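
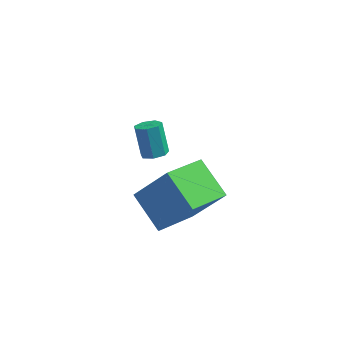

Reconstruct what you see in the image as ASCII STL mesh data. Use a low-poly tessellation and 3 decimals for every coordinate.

solid 
facet normal -0.640 0.597 0.484
outer loop
vertex -1.287 -0.649 3.31
vertex -0.291 1.005 2.589
vertex -2.588 -0.627 1.561
endloop
endfacet
facet normal -0.484 -0.803 0.350
outer loop
vertex -1.409 -1.725 0.671
vertex -1.287 -0.649 3.31
vertex -2.588 -0.627 1.561
endloop
endfacet
facet normal -0.640 0.597 0.484
outer loop
vertex -2.588 -0.627 1.561
vertex -0.291 1.005 2.589
vertex -1.592 1.026 0.84
endloop
endfacet
facet normal -0.597 0.010 -0.802
outer loop
vertex -1.592 1.026 0.84
vertex -1.409 -1.725 0.671
vertex -2.588 -0.627 1.561
endloop
endfacet
facet normal 0.597 -0.010 0.802
outer loop
vertex -1.287 -0.649 3.31
vertex 0.888 -0.093 1.699
vertex -0.291 1.005 2.589
endloop
endfacet
facet normal -0.483 -0.803 0.350
outer loop
vertex -0.108 -1.746 2.42
vertex -1.287 -0.649 3.31
vertex -1.409 -1.725 0.671
endloop
endfacet
facet normal 0.597 -0.010 0.802
outer loop
vertex -0.108 -1.746 2.42
vertex 0.888 -0.093 1.699
vertex -1.287 -0.649 3.31
endloop
endfacet
facet normal 0.483 0.803 -0.350
outer loop
vertex -0.291 1.005 2.589
vertex 0.888 -0.093 1.699
vertex -1.592 1.026 0.84
endloop
endfacet
facet normal -0.597 0.010 -0.802
outer loop
vertex -0.413 -0.071 -0.05
vertex -1.409 -1.725 0.671
vertex -1.592 1.026 0.84
endloop
endfacet
facet normal 0.483 0.803 -0.349
outer loop
vertex -1.592 1.026 0.84
vertex 0.888 -0.093 1.699
vertex -0.413 -0.071 -0.05
endloop
endfacet
facet normal 0.641 -0.597 -0.484
outer loop
vertex -0.413 -0.071 -0.05
vertex -0.108 -1.746 2.42
vertex -1.409 -1.725 0.671
endloop
endfacet
facet normal 0.640 -0.597 -0.484
outer loop
vertex 0.888 -0.093 1.699
vertex -0.108 -1.746 2.42
vertex -0.413 -0.071 -0.05
endloop
endfacet
facet normal 0.272 -0.409 -0.871
outer loop
vertex -2.172 3.402 -0.128
vertex -2.651 3.631 -0.385
vertex -2.114 3.869 -0.329
endloop
endfacet
facet normal 0.955 0.008 0.295
outer loop
vertex -2.172 3.402 -0.128
vertex -2.114 3.869 -0.329
vertex -2.57 4.0 1.143
endloop
endfacet
facet normal 0.955 0.009 0.295
outer loop
vertex -2.57 4.0 1.143
vertex -2.114 3.869 -0.329
vertex -2.512 4.467 0.941
endloop
endfacet
facet normal -0.273 0.410 0.870
outer loop
vertex -2.57 4.0 1.143
vertex -2.512 4.467 0.941
vertex -3.049 4.229 0.885
endloop
endfacet
facet normal 0.273 -0.410 -0.870
outer loop
vertex -2.114 3.869 -0.329
vertex -2.651 3.631 -0.385
vertex -2.46 4.157 -0.573
endloop
endfacet
facet normal 0.685 0.718 -0.124
outer loop
vertex -2.114 3.869 -0.329
vertex -2.46 4.157 -0.573
vertex -2.512 4.467 0.941
endloop
endfacet
facet normal 0.685 0.718 -0.124
outer loop
vertex -2.512 4.467 0.941
vertex -2.46 4.157 -0.573
vertex -2.858 4.755 0.698
endloop
endfacet
facet normal -0.272 0.409 0.871
outer loop
vertex -2.512 4.467 0.941
vertex -2.858 4.755 0.698
vertex -3.049 4.229 0.885
endloop
endfacet
facet normal 0.274 -0.410 -0.870
outer loop
vertex -2.46 4.157 -0.573
vertex -2.651 3.631 -0.385
vertex -2.95 4.048 -0.676
endloop
endfacet
facet normal -0.103 0.887 -0.450
outer loop
vertex -2.46 4.157 -0.573
vertex -2.95 4.048 -0.676
vertex -2.858 4.755 0.698
endloop
endfacet
facet normal -0.101 0.887 -0.450
outer loop
vertex -2.858 4.755 0.698
vertex -2.95 4.048 -0.676
vertex -3.348 4.647 0.595
endloop
endfacet
facet normal -0.273 0.409 0.871
outer loop
vertex -2.858 4.755 0.698
vertex -3.348 4.647 0.595
vertex -3.049 4.229 0.885
endloop
endfacet
facet normal 0.274 -0.411 -0.870
outer loop
vertex -2.95 4.048 -0.676
vertex -2.651 3.631 -0.385
vertex -3.215 3.626 -0.56
endloop
endfacet
facet normal -0.811 0.389 -0.437
outer loop
vertex -2.95 4.048 -0.676
vertex -3.215 3.626 -0.56
vertex -3.348 4.647 0.595
endloop
endfacet
facet normal -0.811 0.388 -0.437
outer loop
vertex -3.348 4.647 0.595
vertex -3.215 3.626 -0.56
vertex -3.613 4.224 0.711
endloop
endfacet
facet normal -0.272 0.409 0.871
outer loop
vertex -3.348 4.647 0.595
vertex -3.613 4.224 0.711
vertex -3.049 4.229 0.885
endloop
endfacet
facet normal 0.274 -0.410 -0.870
outer loop
vertex -3.215 3.626 -0.56
vertex -2.651 3.631 -0.385
vertex -3.055 3.207 -0.312
endloop
endfacet
facet normal -0.910 -0.404 -0.095
outer loop
vertex -3.215 3.626 -0.56
vertex -3.055 3.207 -0.312
vertex -3.613 4.224 0.711
endloop
endfacet
facet normal -0.910 -0.404 -0.095
outer loop
vertex -3.613 4.224 0.711
vertex -3.055 3.207 -0.312
vertex -3.453 3.805 0.959
endloop
endfacet
facet normal -0.272 0.411 0.870
outer loop
vertex -3.613 4.224 0.711
vertex -3.453 3.805 0.959
vertex -3.049 4.229 0.885
endloop
endfacet
facet normal 0.272 -0.409 -0.871
outer loop
vertex -3.055 3.207 -0.312
vertex -2.651 3.631 -0.385
vertex -2.591 3.107 -0.12
endloop
endfacet
facet normal -0.324 -0.891 0.318
outer loop
vertex -3.055 3.207 -0.312
vertex -2.591 3.107 -0.12
vertex -3.453 3.805 0.959
endloop
endfacet
facet normal -0.322 -0.891 0.319
outer loop
vertex -3.453 3.805 0.959
vertex -2.591 3.107 -0.12
vertex -2.989 3.706 1.151
endloop
endfacet
facet normal -0.272 0.411 0.870
outer loop
vertex -3.453 3.805 0.959
vertex -2.989 3.706 1.151
vertex -3.049 4.229 0.885
endloop
endfacet
facet normal 0.272 -0.409 -0.871
outer loop
vertex -2.591 3.107 -0.12
vertex -2.651 3.631 -0.385
vertex -2.172 3.402 -0.128
endloop
endfacet
facet normal 0.507 -0.707 0.492
outer loop
vertex -2.591 3.107 -0.12
vertex -2.172 3.402 -0.128
vertex -2.989 3.706 1.151
endloop
endfacet
facet normal 0.506 -0.708 0.492
outer loop
vertex -2.989 3.706 1.151
vertex -2.172 3.402 -0.128
vertex -2.57 4.0 1.143
endloop
endfacet
facet normal -0.272 0.411 0.870
outer loop
vertex -2.989 3.706 1.151
vertex -2.57 4.0 1.143
vertex -3.049 4.229 0.885
endloop
endfacet

endsolid


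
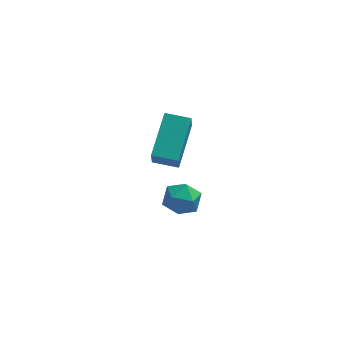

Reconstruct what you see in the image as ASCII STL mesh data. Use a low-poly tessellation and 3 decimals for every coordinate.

solid 
facet normal -0.463 0.880 0.105
outer loop
vertex -3.776 0.39 1.225
vertex -3.89 0.245 1.937
vertex -3.277 0.593 1.726
endloop
endfacet
facet normal 0.034 0.914 -0.404
outer loop
vertex -3.776 0.39 1.225
vertex -3.277 0.593 1.726
vertex -3.059 0.302 1.086
endloop
endfacet
facet normal -0.122 0.424 -0.898
outer loop
vertex -3.776 0.39 1.225
vertex -3.059 0.302 1.086
vertex -3.538 -0.226 0.902
endloop
endfacet
facet normal -0.716 0.087 -0.693
outer loop
vertex -3.776 0.39 1.225
vertex -3.538 -0.226 0.902
vertex -4.051 -0.261 1.428
endloop
endfacet
facet normal -0.927 0.369 -0.073
outer loop
vertex -3.776 0.39 1.225
vertex -4.051 -0.261 1.428
vertex -3.89 0.245 1.937
endloop
endfacet
facet normal 0.662 0.741 -0.111
outer loop
vertex -3.059 0.302 1.086
vertex -3.277 0.593 1.726
vertex -2.729 0.101 1.712
endloop
endfacet
facet normal -0.143 0.685 0.715
outer loop
vertex -3.277 0.593 1.726
vertex -3.89 0.245 1.937
vertex -3.242 0.066 2.238
endloop
endfacet
facet normal -0.894 -0.143 0.425
outer loop
vertex -3.89 0.245 1.937
vertex -4.051 -0.261 1.428
vertex -3.721 -0.462 2.054
endloop
endfacet
facet normal -0.553 -0.599 -0.579
outer loop
vertex -4.051 -0.261 1.428
vertex -3.538 -0.226 0.902
vertex -3.503 -0.753 1.414
endloop
endfacet
facet normal 0.409 -0.053 -0.911
outer loop
vertex -3.538 -0.226 0.902
vertex -3.059 0.302 1.086
vertex -2.89 -0.405 1.203
endloop
endfacet
facet normal 0.716 -0.087 0.693
outer loop
vertex -3.004 -0.55 1.915
vertex -2.729 0.101 1.712
vertex -3.242 0.066 2.238
endloop
endfacet
facet normal 0.122 -0.424 0.898
outer loop
vertex -3.004 -0.55 1.915
vertex -3.242 0.066 2.238
vertex -3.721 -0.462 2.054
endloop
endfacet
facet normal -0.034 -0.914 0.404
outer loop
vertex -3.004 -0.55 1.915
vertex -3.721 -0.462 2.054
vertex -3.503 -0.753 1.414
endloop
endfacet
facet normal 0.463 -0.880 -0.105
outer loop
vertex -3.004 -0.55 1.915
vertex -3.503 -0.753 1.414
vertex -2.89 -0.405 1.203
endloop
endfacet
facet normal 0.927 -0.369 0.073
outer loop
vertex -3.004 -0.55 1.915
vertex -2.89 -0.405 1.203
vertex -2.729 0.101 1.712
endloop
endfacet
facet normal 0.553 0.599 0.579
outer loop
vertex -3.242 0.066 2.238
vertex -2.729 0.101 1.712
vertex -3.277 0.593 1.726
endloop
endfacet
facet normal -0.409 0.053 0.911
outer loop
vertex -3.721 -0.462 2.054
vertex -3.242 0.066 2.238
vertex -3.89 0.245 1.937
endloop
endfacet
facet normal -0.662 -0.741 0.111
outer loop
vertex -3.503 -0.753 1.414
vertex -3.721 -0.462 2.054
vertex -4.051 -0.261 1.428
endloop
endfacet
facet normal 0.143 -0.685 -0.715
outer loop
vertex -2.89 -0.405 1.203
vertex -3.503 -0.753 1.414
vertex -3.538 -0.226 0.902
endloop
endfacet
facet normal 0.894 0.143 -0.425
outer loop
vertex -2.729 0.101 1.712
vertex -2.89 -0.405 1.203
vertex -3.059 0.302 1.086
endloop
endfacet
facet normal -0.973 0.206 0.103
outer loop
vertex -4.519 2.969 0.955
vertex -4.077 4.595 1.876
vertex -4.507 3.469 0.066
endloop
endfacet
facet normal -0.230 -0.847 -0.479
outer loop
vertex -3.543 3.265 -0.036
vertex -4.519 2.969 0.955
vertex -4.507 3.469 0.066
endloop
endfacet
facet normal -0.973 0.206 0.103
outer loop
vertex -4.507 3.469 0.066
vertex -4.077 4.595 1.876
vertex -4.065 5.095 0.987
endloop
endfacet
facet normal 0.012 0.490 -0.871
outer loop
vertex -4.065 5.095 0.987
vertex -3.543 3.265 -0.036
vertex -4.507 3.469 0.066
endloop
endfacet
facet normal -0.012 -0.490 0.871
outer loop
vertex -4.519 2.969 0.955
vertex -3.113 4.391 1.774
vertex -4.077 4.595 1.876
endloop
endfacet
facet normal -0.230 -0.847 -0.479
outer loop
vertex -3.555 2.765 0.853
vertex -4.519 2.969 0.955
vertex -3.543 3.265 -0.036
endloop
endfacet
facet normal -0.012 -0.490 0.871
outer loop
vertex -3.555 2.765 0.853
vertex -3.113 4.391 1.774
vertex -4.519 2.969 0.955
endloop
endfacet
facet normal 0.230 0.847 0.479
outer loop
vertex -4.077 4.595 1.876
vertex -3.113 4.391 1.774
vertex -4.065 5.095 0.987
endloop
endfacet
facet normal 0.012 0.490 -0.871
outer loop
vertex -3.101 4.891 0.885
vertex -3.543 3.265 -0.036
vertex -4.065 5.095 0.987
endloop
endfacet
facet normal 0.230 0.847 0.479
outer loop
vertex -4.065 5.095 0.987
vertex -3.113 4.391 1.774
vertex -3.101 4.891 0.885
endloop
endfacet
facet normal 0.973 -0.206 -0.103
outer loop
vertex -3.101 4.891 0.885
vertex -3.555 2.765 0.853
vertex -3.543 3.265 -0.036
endloop
endfacet
facet normal 0.973 -0.206 -0.103
outer loop
vertex -3.113 4.391 1.774
vertex -3.555 2.765 0.853
vertex -3.101 4.891 0.885
endloop
endfacet

endsolid


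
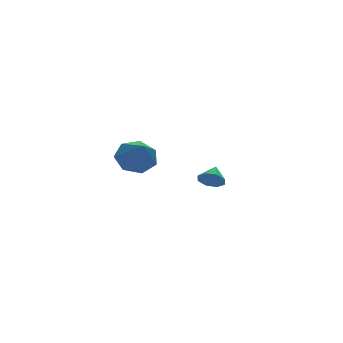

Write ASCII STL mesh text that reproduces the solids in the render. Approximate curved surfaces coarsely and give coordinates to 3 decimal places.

solid 
facet normal 0.183 0.730 -0.659
outer loop
vertex -1.763 -0.702 2.544
vertex -2.754 -0.67 2.304
vertex -2.256 -0.145 3.024
endloop
endfacet
facet normal 0.639 -0.092 0.764
outer loop
vertex -1.763 -0.702 2.544
vertex -2.256 -0.145 3.024
vertex -3.086 -1.99 3.496
endloop
endfacet
facet normal 0.184 0.729 -0.659
outer loop
vertex -2.256 -0.145 3.024
vertex -2.754 -0.67 2.304
vertex -3.124 0.017 2.961
endloop
endfacet
facet normal -0.022 0.257 0.966
outer loop
vertex -2.256 -0.145 3.024
vertex -3.124 0.017 2.961
vertex -3.086 -1.99 3.496
endloop
endfacet
facet normal 0.184 0.729 -0.659
outer loop
vertex -3.124 0.017 2.961
vertex -2.754 -0.67 2.304
vertex -3.713 -0.338 2.403
endloop
endfacet
facet normal -0.729 0.163 0.665
outer loop
vertex -3.124 0.017 2.961
vertex -3.713 -0.338 2.403
vertex -3.086 -1.99 3.496
endloop
endfacet
facet normal 0.184 0.729 -0.659
outer loop
vertex -3.713 -0.338 2.403
vertex -2.754 -0.67 2.304
vertex -3.579 -0.943 1.771
endloop
endfacet
facet normal -0.949 -0.302 0.088
outer loop
vertex -3.713 -0.338 2.403
vertex -3.579 -0.943 1.771
vertex -3.086 -1.99 3.496
endloop
endfacet
facet normal 0.184 0.730 -0.659
outer loop
vertex -3.579 -0.943 1.771
vertex -2.754 -0.67 2.304
vertex -2.824 -1.342 1.54
endloop
endfacet
facet normal -0.518 -0.789 -0.331
outer loop
vertex -3.579 -0.943 1.771
vertex -2.824 -1.342 1.54
vertex -3.086 -1.99 3.496
endloop
endfacet
facet normal 0.184 0.730 -0.659
outer loop
vertex -2.824 -1.342 1.54
vertex -2.754 -0.67 2.304
vertex -2.015 -1.235 1.884
endloop
endfacet
facet normal 0.240 -0.931 -0.276
outer loop
vertex -2.824 -1.342 1.54
vertex -2.015 -1.235 1.884
vertex -3.086 -1.99 3.496
endloop
endfacet
facet normal 0.183 0.729 -0.659
outer loop
vertex -2.015 -1.235 1.884
vertex -2.754 -0.67 2.304
vertex -1.763 -0.702 2.544
endloop
endfacet
facet normal 0.756 -0.620 0.212
outer loop
vertex -2.015 -1.235 1.884
vertex -1.763 -0.702 2.544
vertex -3.086 -1.99 3.496
endloop
endfacet
facet normal -0.602 -0.590 -0.538
outer loop
vertex 3.904 3.223 -2.426
vertex 3.491 3.097 -1.825
vertex 3.484 3.599 -2.368
endloop
endfacet
facet normal 0.575 0.706 -0.412
outer loop
vertex 3.904 3.223 -2.426
vertex 3.484 3.599 -2.368
vertex 4.129 3.723 -1.255
endloop
endfacet
facet normal -0.601 -0.590 -0.538
outer loop
vertex 3.484 3.599 -2.368
vertex 3.491 3.097 -1.825
vertex 3.068 3.681 -1.993
endloop
endfacet
facet normal 0.063 0.987 -0.146
outer loop
vertex 3.484 3.599 -2.368
vertex 3.068 3.681 -1.993
vertex 4.129 3.723 -1.255
endloop
endfacet
facet normal -0.602 -0.591 -0.537
outer loop
vertex 3.068 3.681 -1.993
vertex 3.491 3.097 -1.825
vertex 2.9 3.42 -1.518
endloop
endfacet
facet normal -0.297 0.877 0.377
outer loop
vertex 3.068 3.681 -1.993
vertex 2.9 3.42 -1.518
vertex 4.129 3.723 -1.255
endloop
endfacet
facet normal -0.602 -0.591 -0.537
outer loop
vertex 2.9 3.42 -1.518
vertex 3.491 3.097 -1.825
vertex 3.078 2.971 -1.224
endloop
endfacet
facet normal -0.290 0.441 0.849
outer loop
vertex 2.9 3.42 -1.518
vertex 3.078 2.971 -1.224
vertex 4.129 3.723 -1.255
endloop
endfacet
facet normal -0.602 -0.591 -0.537
outer loop
vertex 3.078 2.971 -1.224
vertex 3.491 3.097 -1.825
vertex 3.498 2.595 -1.281
endloop
endfacet
facet normal 0.076 -0.066 0.995
outer loop
vertex 3.078 2.971 -1.224
vertex 3.498 2.595 -1.281
vertex 4.129 3.723 -1.255
endloop
endfacet
facet normal -0.602 -0.591 -0.537
outer loop
vertex 3.498 2.595 -1.281
vertex 3.491 3.097 -1.825
vertex 3.914 2.513 -1.657
endloop
endfacet
facet normal 0.590 -0.347 0.729
outer loop
vertex 3.498 2.595 -1.281
vertex 3.914 2.513 -1.657
vertex 4.129 3.723 -1.255
endloop
endfacet
facet normal -0.601 -0.590 -0.538
outer loop
vertex 3.914 2.513 -1.657
vertex 3.491 3.097 -1.825
vertex 4.082 2.774 -2.131
endloop
endfacet
facet normal 0.949 -0.237 0.206
outer loop
vertex 3.914 2.513 -1.657
vertex 4.082 2.774 -2.131
vertex 4.129 3.723 -1.255
endloop
endfacet
facet normal -0.601 -0.591 -0.537
outer loop
vertex 4.082 2.774 -2.131
vertex 3.491 3.097 -1.825
vertex 3.904 3.223 -2.426
endloop
endfacet
facet normal 0.943 0.199 -0.266
outer loop
vertex 4.082 2.774 -2.131
vertex 3.904 3.223 -2.426
vertex 4.129 3.723 -1.255
endloop
endfacet

endsolid


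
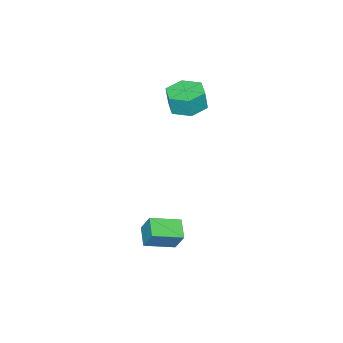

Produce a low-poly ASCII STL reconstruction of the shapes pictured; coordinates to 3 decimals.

solid 
facet normal -0.661 -0.635 0.400
outer loop
vertex 1.719 -2.105 -1.693
vertex 0.5 -1.118 -2.138
vertex 1.633 -2.699 -2.779
endloop
endfacet
facet normal 0.747 -0.606 0.272
outer loop
vertex 2.4 -1.962 -3.242
vertex 1.719 -2.105 -1.693
vertex 1.633 -2.699 -2.779
endloop
endfacet
facet normal -0.661 -0.635 0.400
outer loop
vertex 1.633 -2.699 -2.779
vertex 0.5 -1.118 -2.138
vertex 0.415 -1.712 -3.223
endloop
endfacet
facet normal -0.069 -0.479 -0.875
outer loop
vertex 0.415 -1.712 -3.223
vertex 2.4 -1.962 -3.242
vertex 1.633 -2.699 -2.779
endloop
endfacet
facet normal 0.068 0.479 0.875
outer loop
vertex 1.719 -2.105 -1.693
vertex 1.267 -0.381 -2.601
vertex 0.5 -1.118 -2.138
endloop
endfacet
facet normal 0.748 -0.605 0.273
outer loop
vertex 2.485 -1.368 -2.157
vertex 1.719 -2.105 -1.693
vertex 2.4 -1.962 -3.242
endloop
endfacet
facet normal 0.069 0.479 0.875
outer loop
vertex 2.485 -1.368 -2.157
vertex 1.267 -0.381 -2.601
vertex 1.719 -2.105 -1.693
endloop
endfacet
facet normal -0.747 0.606 -0.273
outer loop
vertex 0.5 -1.118 -2.138
vertex 1.267 -0.381 -2.601
vertex 0.415 -1.712 -3.223
endloop
endfacet
facet normal -0.069 -0.479 -0.875
outer loop
vertex 1.181 -0.975 -3.687
vertex 2.4 -1.962 -3.242
vertex 0.415 -1.712 -3.223
endloop
endfacet
facet normal -0.748 0.606 -0.272
outer loop
vertex 0.415 -1.712 -3.223
vertex 1.267 -0.381 -2.601
vertex 1.181 -0.975 -3.687
endloop
endfacet
facet normal 0.661 0.636 -0.400
outer loop
vertex 1.181 -0.975 -3.687
vertex 2.485 -1.368 -2.157
vertex 2.4 -1.962 -3.242
endloop
endfacet
facet normal 0.661 0.635 -0.400
outer loop
vertex 1.267 -0.381 -2.601
vertex 2.485 -1.368 -2.157
vertex 1.181 -0.975 -3.687
endloop
endfacet
facet normal -0.135 0.050 -0.990
outer loop
vertex -2.086 -3.638 2.994
vertex -3.077 -3.401 3.141
vertex -2.373 -2.653 3.083
endloop
endfacet
facet normal 0.951 0.287 -0.115
outer loop
vertex -2.086 -3.638 2.994
vertex -2.373 -2.653 3.083
vertex -1.931 -3.695 4.132
endloop
endfacet
facet normal 0.951 0.287 -0.115
outer loop
vertex -1.931 -3.695 4.132
vertex -2.373 -2.653 3.083
vertex -2.218 -2.71 4.221
endloop
endfacet
facet normal 0.135 -0.050 0.990
outer loop
vertex -1.931 -3.695 4.132
vertex -2.218 -2.71 4.221
vertex -2.923 -3.459 4.279
endloop
endfacet
facet normal -0.134 0.049 -0.990
outer loop
vertex -2.373 -2.653 3.083
vertex -3.077 -3.401 3.141
vertex -3.364 -2.416 3.229
endloop
endfacet
facet normal 0.235 0.972 0.017
outer loop
vertex -2.373 -2.653 3.083
vertex -3.364 -2.416 3.229
vertex -2.218 -2.71 4.221
endloop
endfacet
facet normal 0.235 0.972 0.017
outer loop
vertex -2.218 -2.71 4.221
vertex -3.364 -2.416 3.229
vertex -3.21 -2.473 4.367
endloop
endfacet
facet normal 0.134 -0.049 0.990
outer loop
vertex -2.218 -2.71 4.221
vertex -3.21 -2.473 4.367
vertex -2.923 -3.459 4.279
endloop
endfacet
facet normal -0.135 0.049 -0.990
outer loop
vertex -3.364 -2.416 3.229
vertex -3.077 -3.401 3.141
vertex -4.069 -3.165 3.288
endloop
endfacet
facet normal -0.717 0.685 0.131
outer loop
vertex -3.364 -2.416 3.229
vertex -4.069 -3.165 3.288
vertex -3.21 -2.473 4.367
endloop
endfacet
facet normal -0.717 0.684 0.132
outer loop
vertex -3.21 -2.473 4.367
vertex -4.069 -3.165 3.288
vertex -3.914 -3.222 4.426
endloop
endfacet
facet normal 0.135 -0.049 0.990
outer loop
vertex -3.21 -2.473 4.367
vertex -3.914 -3.222 4.426
vertex -2.923 -3.459 4.279
endloop
endfacet
facet normal -0.135 0.050 -0.990
outer loop
vertex -4.069 -3.165 3.288
vertex -3.077 -3.401 3.141
vertex -3.782 -4.15 3.199
endloop
endfacet
facet normal -0.951 -0.287 0.115
outer loop
vertex -4.069 -3.165 3.288
vertex -3.782 -4.15 3.199
vertex -3.914 -3.222 4.426
endloop
endfacet
facet normal -0.951 -0.287 0.115
outer loop
vertex -3.914 -3.222 4.426
vertex -3.782 -4.15 3.199
vertex -3.627 -4.207 4.337
endloop
endfacet
facet normal 0.135 -0.050 0.990
outer loop
vertex -3.914 -3.222 4.426
vertex -3.627 -4.207 4.337
vertex -2.923 -3.459 4.279
endloop
endfacet
facet normal -0.134 0.049 -0.990
outer loop
vertex -3.782 -4.15 3.199
vertex -3.077 -3.401 3.141
vertex -2.79 -4.387 3.053
endloop
endfacet
facet normal -0.235 -0.972 -0.017
outer loop
vertex -3.782 -4.15 3.199
vertex -2.79 -4.387 3.053
vertex -3.627 -4.207 4.337
endloop
endfacet
facet normal -0.235 -0.972 -0.017
outer loop
vertex -3.627 -4.207 4.337
vertex -2.79 -4.387 3.053
vertex -2.636 -4.444 4.191
endloop
endfacet
facet normal 0.134 -0.049 0.990
outer loop
vertex -3.627 -4.207 4.337
vertex -2.636 -4.444 4.191
vertex -2.923 -3.459 4.279
endloop
endfacet
facet normal -0.135 0.049 -0.990
outer loop
vertex -2.79 -4.387 3.053
vertex -3.077 -3.401 3.141
vertex -2.086 -3.638 2.994
endloop
endfacet
facet normal 0.717 -0.684 -0.131
outer loop
vertex -2.79 -4.387 3.053
vertex -2.086 -3.638 2.994
vertex -2.636 -4.444 4.191
endloop
endfacet
facet normal 0.717 -0.685 -0.132
outer loop
vertex -2.636 -4.444 4.191
vertex -2.086 -3.638 2.994
vertex -1.931 -3.695 4.132
endloop
endfacet
facet normal 0.135 -0.049 0.990
outer loop
vertex -2.636 -4.444 4.191
vertex -1.931 -3.695 4.132
vertex -2.923 -3.459 4.279
endloop
endfacet

endsolid


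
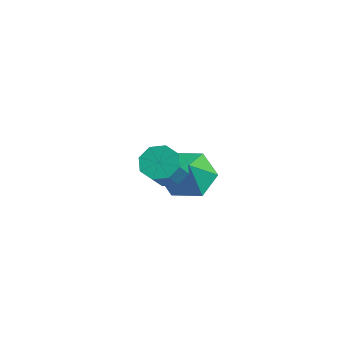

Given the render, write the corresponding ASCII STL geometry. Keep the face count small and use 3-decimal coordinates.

solid 
facet normal -0.559 0.299 -0.773
outer loop
vertex -2.73 0.272 -5.209
vertex -3.633 0.193 -4.586
vertex -3.073 1.139 -4.625
endloop
endfacet
facet normal 0.946 0.312 0.092
outer loop
vertex -2.73 0.272 -5.209
vertex -3.073 1.139 -4.625
vertex -2.727 -0.293 -3.334
endloop
endfacet
facet normal -0.560 0.299 -0.773
outer loop
vertex -3.073 1.139 -4.625
vertex -3.633 0.193 -4.586
vertex -3.976 1.059 -4.002
endloop
endfacet
facet normal 0.382 0.668 0.639
outer loop
vertex -3.073 1.139 -4.625
vertex -3.976 1.059 -4.002
vertex -2.727 -0.293 -3.334
endloop
endfacet
facet normal -0.560 0.299 -0.773
outer loop
vertex -3.976 1.059 -4.002
vertex -3.633 0.193 -4.586
vertex -4.536 0.113 -3.963
endloop
endfacet
facet normal -0.280 0.205 0.938
outer loop
vertex -3.976 1.059 -4.002
vertex -4.536 0.113 -3.963
vertex -2.727 -0.293 -3.334
endloop
endfacet
facet normal -0.560 0.299 -0.773
outer loop
vertex -4.536 0.113 -3.963
vertex -3.633 0.193 -4.586
vertex -4.193 -0.753 -4.547
endloop
endfacet
facet normal -0.378 -0.616 0.691
outer loop
vertex -4.536 0.113 -3.963
vertex -4.193 -0.753 -4.547
vertex -2.727 -0.293 -3.334
endloop
endfacet
facet normal -0.559 0.299 -0.773
outer loop
vertex -4.193 -0.753 -4.547
vertex -3.633 0.193 -4.586
vertex -3.29 -0.674 -5.17
endloop
endfacet
facet normal 0.185 -0.972 0.145
outer loop
vertex -4.193 -0.753 -4.547
vertex -3.29 -0.674 -5.17
vertex -2.727 -0.293 -3.334
endloop
endfacet
facet normal -0.559 0.299 -0.773
outer loop
vertex -3.29 -0.674 -5.17
vertex -3.633 0.193 -4.586
vertex -2.73 0.272 -5.209
endloop
endfacet
facet normal 0.847 -0.508 -0.154
outer loop
vertex -3.29 -0.674 -5.17
vertex -2.73 0.272 -5.209
vertex -2.727 -0.293 -3.334
endloop
endfacet
facet normal -0.440 0.528 -0.726
outer loop
vertex 0.454 -2.241 -1.01
vertex -0.112 -2.668 -0.977
vertex 0.081 -2.065 -0.656
endloop
endfacet
facet normal 0.579 0.785 0.219
outer loop
vertex 0.454 -2.241 -1.01
vertex 0.081 -2.065 -0.656
vertex 1.058 -2.964 -0.015
endloop
endfacet
facet normal 0.579 0.785 0.219
outer loop
vertex 1.058 -2.964 -0.015
vertex 0.081 -2.065 -0.656
vertex 0.685 -2.788 0.339
endloop
endfacet
facet normal 0.440 -0.528 0.726
outer loop
vertex 1.058 -2.964 -0.015
vertex 0.685 -2.788 0.339
vertex 0.492 -3.392 0.017
endloop
endfacet
facet normal -0.441 0.528 -0.726
outer loop
vertex 0.081 -2.065 -0.656
vertex -0.112 -2.668 -0.977
vertex -0.405 -2.243 -0.49
endloop
endfacet
facet normal -0.077 0.784 0.616
outer loop
vertex 0.081 -2.065 -0.656
vertex -0.405 -2.243 -0.49
vertex 0.685 -2.788 0.339
endloop
endfacet
facet normal -0.077 0.783 0.617
outer loop
vertex 0.685 -2.788 0.339
vertex -0.405 -2.243 -0.49
vertex 0.199 -2.966 0.504
endloop
endfacet
facet normal 0.440 -0.528 0.726
outer loop
vertex 0.685 -2.788 0.339
vertex 0.199 -2.966 0.504
vertex 0.492 -3.392 0.017
endloop
endfacet
facet normal -0.441 0.528 -0.726
outer loop
vertex -0.405 -2.243 -0.49
vertex -0.112 -2.668 -0.977
vertex -0.719 -2.67 -0.61
endloop
endfacet
facet normal -0.687 0.322 0.652
outer loop
vertex -0.405 -2.243 -0.49
vertex -0.719 -2.67 -0.61
vertex 0.199 -2.966 0.504
endloop
endfacet
facet normal -0.686 0.324 0.651
outer loop
vertex 0.199 -2.966 0.504
vertex -0.719 -2.67 -0.61
vertex -0.116 -3.393 0.385
endloop
endfacet
facet normal 0.441 -0.527 0.726
outer loop
vertex 0.199 -2.966 0.504
vertex -0.116 -3.393 0.385
vertex 0.492 -3.392 0.017
endloop
endfacet
facet normal -0.441 0.528 -0.726
outer loop
vertex -0.719 -2.67 -0.61
vertex -0.112 -2.668 -0.977
vertex -0.678 -3.096 -0.945
endloop
endfacet
facet normal -0.895 -0.326 0.305
outer loop
vertex -0.719 -2.67 -0.61
vertex -0.678 -3.096 -0.945
vertex -0.116 -3.393 0.385
endloop
endfacet
facet normal -0.894 -0.328 0.305
outer loop
vertex -0.116 -3.393 0.385
vertex -0.678 -3.096 -0.945
vertex -0.074 -3.819 0.05
endloop
endfacet
facet normal 0.440 -0.528 0.726
outer loop
vertex -0.116 -3.393 0.385
vertex -0.074 -3.819 0.05
vertex 0.492 -3.392 0.017
endloop
endfacet
facet normal -0.440 0.528 -0.726
outer loop
vertex -0.678 -3.096 -0.945
vertex -0.112 -2.668 -0.977
vertex -0.305 -3.272 -1.299
endloop
endfacet
facet normal -0.579 -0.785 -0.219
outer loop
vertex -0.678 -3.096 -0.945
vertex -0.305 -3.272 -1.299
vertex -0.074 -3.819 0.05
endloop
endfacet
facet normal -0.579 -0.785 -0.219
outer loop
vertex -0.074 -3.819 0.05
vertex -0.305 -3.272 -1.299
vertex 0.299 -3.995 -0.304
endloop
endfacet
facet normal 0.440 -0.528 0.726
outer loop
vertex -0.074 -3.819 0.05
vertex 0.299 -3.995 -0.304
vertex 0.492 -3.392 0.017
endloop
endfacet
facet normal -0.440 0.528 -0.726
outer loop
vertex -0.305 -3.272 -1.299
vertex -0.112 -2.668 -0.977
vertex 0.181 -3.094 -1.464
endloop
endfacet
facet normal 0.078 -0.784 -0.616
outer loop
vertex -0.305 -3.272 -1.299
vertex 0.181 -3.094 -1.464
vertex 0.299 -3.995 -0.304
endloop
endfacet
facet normal 0.076 -0.784 -0.616
outer loop
vertex 0.299 -3.995 -0.304
vertex 0.181 -3.094 -1.464
vertex 0.785 -3.817 -0.47
endloop
endfacet
facet normal 0.441 -0.528 0.726
outer loop
vertex 0.299 -3.995 -0.304
vertex 0.785 -3.817 -0.47
vertex 0.492 -3.392 0.017
endloop
endfacet
facet normal -0.441 0.527 -0.726
outer loop
vertex 0.181 -3.094 -1.464
vertex -0.112 -2.668 -0.977
vertex 0.496 -2.667 -1.345
endloop
endfacet
facet normal 0.685 -0.324 -0.652
outer loop
vertex 0.181 -3.094 -1.464
vertex 0.496 -2.667 -1.345
vertex 0.785 -3.817 -0.47
endloop
endfacet
facet normal 0.687 -0.322 -0.651
outer loop
vertex 0.785 -3.817 -0.47
vertex 0.496 -2.667 -1.345
vertex 1.099 -3.39 -0.35
endloop
endfacet
facet normal 0.441 -0.528 0.726
outer loop
vertex 0.785 -3.817 -0.47
vertex 1.099 -3.39 -0.35
vertex 0.492 -3.392 0.017
endloop
endfacet
facet normal -0.440 0.528 -0.726
outer loop
vertex 0.496 -2.667 -1.345
vertex -0.112 -2.668 -0.977
vertex 0.454 -2.241 -1.01
endloop
endfacet
facet normal 0.895 0.327 -0.304
outer loop
vertex 0.496 -2.667 -1.345
vertex 0.454 -2.241 -1.01
vertex 1.099 -3.39 -0.35
endloop
endfacet
facet normal 0.894 0.326 -0.306
outer loop
vertex 1.099 -3.39 -0.35
vertex 0.454 -2.241 -1.01
vertex 1.058 -2.964 -0.015
endloop
endfacet
facet normal 0.441 -0.528 0.726
outer loop
vertex 1.099 -3.39 -0.35
vertex 1.058 -2.964 -0.015
vertex 0.492 -3.392 0.017
endloop
endfacet

endsolid


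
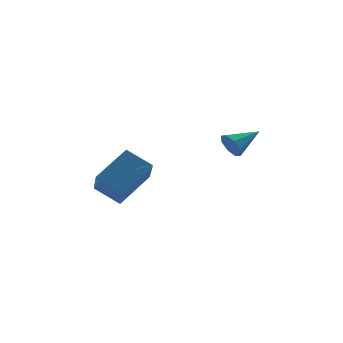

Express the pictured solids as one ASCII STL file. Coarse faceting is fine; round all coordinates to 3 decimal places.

solid 
facet normal -0.870 -0.324 -0.372
outer loop
vertex 3.66 -2.897 -2.443
vertex 3.32 -2.52 -1.976
vertex 3.552 -2.409 -2.616
endloop
endfacet
facet normal 0.747 -0.069 -0.661
outer loop
vertex 3.66 -2.897 -2.443
vertex 3.552 -2.409 -2.616
vertex 4.66 -2.02 -1.404
endloop
endfacet
facet normal -0.870 -0.324 -0.372
outer loop
vertex 3.552 -2.409 -2.616
vertex 3.32 -2.52 -1.976
vertex 3.308 -1.987 -2.413
endloop
endfacet
facet normal 0.491 0.592 -0.639
outer loop
vertex 3.552 -2.409 -2.616
vertex 3.308 -1.987 -2.413
vertex 4.66 -2.02 -1.404
endloop
endfacet
facet normal -0.870 -0.324 -0.372
outer loop
vertex 3.308 -1.987 -2.413
vertex 3.32 -2.52 -1.976
vertex 3.071 -1.877 -1.954
endloop
endfacet
facet normal 0.143 0.977 -0.160
outer loop
vertex 3.308 -1.987 -2.413
vertex 3.071 -1.877 -1.954
vertex 4.66 -2.02 -1.404
endloop
endfacet
facet normal -0.870 -0.324 -0.372
outer loop
vertex 3.071 -1.877 -1.954
vertex 3.32 -2.52 -1.976
vertex 2.98 -2.144 -1.508
endloop
endfacet
facet normal -0.094 0.863 0.497
outer loop
vertex 3.071 -1.877 -1.954
vertex 2.98 -2.144 -1.508
vertex 4.66 -2.02 -1.404
endloop
endfacet
facet normal -0.870 -0.326 -0.370
outer loop
vertex 2.98 -2.144 -1.508
vertex 3.32 -2.52 -1.976
vertex 3.089 -2.631 -1.335
endloop
endfacet
facet normal -0.082 0.317 0.945
outer loop
vertex 2.98 -2.144 -1.508
vertex 3.089 -2.631 -1.335
vertex 4.66 -2.02 -1.404
endloop
endfacet
facet normal -0.870 -0.325 -0.370
outer loop
vertex 3.089 -2.631 -1.335
vertex 3.32 -2.52 -1.976
vertex 3.333 -3.053 -1.538
endloop
endfacet
facet normal 0.174 -0.343 0.923
outer loop
vertex 3.089 -2.631 -1.335
vertex 3.333 -3.053 -1.538
vertex 4.66 -2.02 -1.404
endloop
endfacet
facet normal -0.870 -0.325 -0.370
outer loop
vertex 3.333 -3.053 -1.538
vertex 3.32 -2.52 -1.976
vertex 3.569 -3.163 -1.997
endloop
endfacet
facet normal 0.522 -0.729 0.443
outer loop
vertex 3.333 -3.053 -1.538
vertex 3.569 -3.163 -1.997
vertex 4.66 -2.02 -1.404
endloop
endfacet
facet normal -0.870 -0.325 -0.371
outer loop
vertex 3.569 -3.163 -1.997
vertex 3.32 -2.52 -1.976
vertex 3.66 -2.897 -2.443
endloop
endfacet
facet normal 0.760 -0.615 -0.212
outer loop
vertex 3.569 -3.163 -1.997
vertex 3.66 -2.897 -2.443
vertex 4.66 -2.02 -1.404
endloop
endfacet
facet normal -0.710 0.480 0.516
outer loop
vertex -2.381 -2.606 -3.353
vertex -0.965 -1.774 -2.178
vertex -2.256 -1.15 -4.535
endloop
endfacet
facet normal -0.701 -0.412 -0.582
outer loop
vertex -1.255 -1.826 -5.262
vertex -2.381 -2.606 -3.353
vertex -2.256 -1.15 -4.535
endloop
endfacet
facet normal -0.710 0.479 0.516
outer loop
vertex -2.256 -1.15 -4.535
vertex -0.965 -1.774 -2.178
vertex -0.84 -0.318 -3.359
endloop
endfacet
facet normal 0.067 0.775 -0.629
outer loop
vertex -0.84 -0.318 -3.359
vertex -1.255 -1.826 -5.262
vertex -2.256 -1.15 -4.535
endloop
endfacet
facet normal -0.067 -0.775 0.629
outer loop
vertex -2.381 -2.606 -3.353
vertex 0.036 -2.45 -2.905
vertex -0.965 -1.774 -2.178
endloop
endfacet
facet normal -0.701 -0.412 -0.582
outer loop
vertex -1.38 -3.282 -4.081
vertex -2.381 -2.606 -3.353
vertex -1.255 -1.826 -5.262
endloop
endfacet
facet normal -0.066 -0.775 0.628
outer loop
vertex -1.38 -3.282 -4.081
vertex 0.036 -2.45 -2.905
vertex -2.381 -2.606 -3.353
endloop
endfacet
facet normal 0.701 0.412 0.582
outer loop
vertex -0.965 -1.774 -2.178
vertex 0.036 -2.45 -2.905
vertex -0.84 -0.318 -3.359
endloop
endfacet
facet normal 0.066 0.775 -0.629
outer loop
vertex 0.161 -0.994 -4.087
vertex -1.255 -1.826 -5.262
vertex -0.84 -0.318 -3.359
endloop
endfacet
facet normal 0.701 0.412 0.582
outer loop
vertex -0.84 -0.318 -3.359
vertex 0.036 -2.45 -2.905
vertex 0.161 -0.994 -4.087
endloop
endfacet
facet normal 0.710 -0.479 -0.516
outer loop
vertex 0.161 -0.994 -4.087
vertex -1.38 -3.282 -4.081
vertex -1.255 -1.826 -5.262
endloop
endfacet
facet normal 0.710 -0.480 -0.516
outer loop
vertex 0.036 -2.45 -2.905
vertex -1.38 -3.282 -4.081
vertex 0.161 -0.994 -4.087
endloop
endfacet

endsolid


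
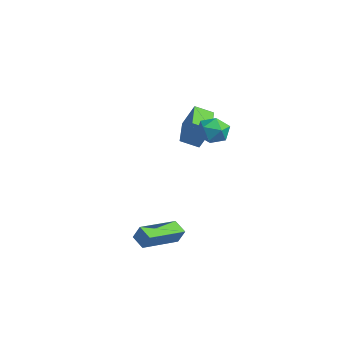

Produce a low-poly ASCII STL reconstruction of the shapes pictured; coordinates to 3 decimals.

solid 
facet normal 0.152 0.930 -0.336
outer loop
vertex 1.568 3.603 2.097
vertex 0.708 3.78 2.197
vertex 1.27 3.928 2.862
endloop
endfacet
facet normal 0.733 0.681 -0.004
outer loop
vertex 1.568 3.603 2.097
vertex 1.27 3.928 2.862
vertex 1.871 3.281 2.862
endloop
endfacet
facet normal 0.938 0.082 -0.337
outer loop
vertex 1.568 3.603 2.097
vertex 1.871 3.281 2.862
vertex 1.68 2.732 2.197
endloop
endfacet
facet normal 0.484 -0.038 -0.874
outer loop
vertex 1.568 3.603 2.097
vertex 1.68 2.732 2.197
vertex 0.962 3.041 1.786
endloop
endfacet
facet normal -0.002 0.486 -0.874
outer loop
vertex 1.568 3.603 2.097
vertex 0.962 3.041 1.786
vertex 0.708 3.78 2.197
endloop
endfacet
facet normal 0.548 0.509 0.664
outer loop
vertex 1.871 3.281 2.862
vertex 1.27 3.928 2.862
vertex 1.198 3.259 3.434
endloop
endfacet
facet normal -0.390 0.912 0.126
outer loop
vertex 1.27 3.928 2.862
vertex 0.708 3.78 2.197
vertex 0.48 3.568 3.023
endloop
endfacet
facet normal -0.639 0.194 -0.744
outer loop
vertex 0.708 3.78 2.197
vertex 0.962 3.041 1.786
vertex 0.289 3.019 2.358
endloop
endfacet
facet normal 0.145 -0.652 -0.744
outer loop
vertex 0.962 3.041 1.786
vertex 1.68 2.732 2.197
vertex 0.89 2.372 2.358
endloop
endfacet
facet normal 0.880 -0.458 0.125
outer loop
vertex 1.68 2.732 2.197
vertex 1.871 3.281 2.862
vertex 1.452 2.52 3.023
endloop
endfacet
facet normal -0.484 0.038 0.874
outer loop
vertex 0.592 2.697 3.123
vertex 1.198 3.259 3.434
vertex 0.48 3.568 3.023
endloop
endfacet
facet normal -0.938 -0.082 0.337
outer loop
vertex 0.592 2.697 3.123
vertex 0.48 3.568 3.023
vertex 0.289 3.019 2.358
endloop
endfacet
facet normal -0.733 -0.681 0.004
outer loop
vertex 0.592 2.697 3.123
vertex 0.289 3.019 2.358
vertex 0.89 2.372 2.358
endloop
endfacet
facet normal -0.152 -0.930 0.336
outer loop
vertex 0.592 2.697 3.123
vertex 0.89 2.372 2.358
vertex 1.452 2.52 3.023
endloop
endfacet
facet normal 0.002 -0.486 0.874
outer loop
vertex 0.592 2.697 3.123
vertex 1.452 2.52 3.023
vertex 1.198 3.259 3.434
endloop
endfacet
facet normal -0.145 0.652 0.744
outer loop
vertex 0.48 3.568 3.023
vertex 1.198 3.259 3.434
vertex 1.27 3.928 2.862
endloop
endfacet
facet normal -0.880 0.458 -0.125
outer loop
vertex 0.289 3.019 2.358
vertex 0.48 3.568 3.023
vertex 0.708 3.78 2.197
endloop
endfacet
facet normal -0.548 -0.509 -0.664
outer loop
vertex 0.89 2.372 2.358
vertex 0.289 3.019 2.358
vertex 0.962 3.041 1.786
endloop
endfacet
facet normal 0.390 -0.912 -0.126
outer loop
vertex 1.452 2.52 3.023
vertex 0.89 2.372 2.358
vertex 1.68 2.732 2.197
endloop
endfacet
facet normal 0.639 -0.194 0.744
outer loop
vertex 1.198 3.259 3.434
vertex 1.452 2.52 3.023
vertex 1.871 3.281 2.862
endloop
endfacet
facet normal -0.904 0.375 0.207
outer loop
vertex -4.183 4.104 2.414
vertex -3.903 5.024 1.967
vertex -4.679 3.624 1.117
endloop
endfacet
facet normal -0.264 -0.867 0.422
outer loop
vertex -2.737 2.816 0.673
vertex -4.183 4.104 2.414
vertex -4.679 3.624 1.117
endloop
endfacet
facet normal -0.904 0.376 0.206
outer loop
vertex -4.679 3.624 1.117
vertex -3.903 5.024 1.967
vertex -4.399 4.543 0.669
endloop
endfacet
facet normal -0.338 -0.327 -0.882
outer loop
vertex -4.399 4.543 0.669
vertex -2.737 2.816 0.673
vertex -4.679 3.624 1.117
endloop
endfacet
facet normal 0.338 0.326 0.883
outer loop
vertex -4.183 4.104 2.414
vertex -1.961 4.216 1.523
vertex -3.903 5.024 1.967
endloop
endfacet
facet normal -0.264 -0.867 0.422
outer loop
vertex -2.241 3.297 1.971
vertex -4.183 4.104 2.414
vertex -2.737 2.816 0.673
endloop
endfacet
facet normal 0.337 0.327 0.883
outer loop
vertex -2.241 3.297 1.971
vertex -1.961 4.216 1.523
vertex -4.183 4.104 2.414
endloop
endfacet
facet normal 0.264 0.867 -0.422
outer loop
vertex -3.903 5.024 1.967
vertex -1.961 4.216 1.523
vertex -4.399 4.543 0.669
endloop
endfacet
facet normal -0.337 -0.326 -0.883
outer loop
vertex -2.457 3.736 0.226
vertex -2.737 2.816 0.673
vertex -4.399 4.543 0.669
endloop
endfacet
facet normal 0.264 0.867 -0.422
outer loop
vertex -4.399 4.543 0.669
vertex -1.961 4.216 1.523
vertex -2.457 3.736 0.226
endloop
endfacet
facet normal 0.904 -0.375 -0.206
outer loop
vertex -2.457 3.736 0.226
vertex -2.241 3.297 1.971
vertex -2.737 2.816 0.673
endloop
endfacet
facet normal 0.903 -0.376 -0.206
outer loop
vertex -1.961 4.216 1.523
vertex -2.241 3.297 1.971
vertex -2.457 3.736 0.226
endloop
endfacet
facet normal -0.832 -0.264 0.489
outer loop
vertex 2.63 -0.975 -2.506
vertex 1.891 1.003 -2.696
vertex 2.245 -1.193 -3.279
endloop
endfacet
facet normal 0.349 -0.933 0.089
outer loop
vertex 2.969 -0.963 -3.704
vertex 2.63 -0.975 -2.506
vertex 2.245 -1.193 -3.279
endloop
endfacet
facet normal -0.832 -0.264 0.488
outer loop
vertex 2.245 -1.193 -3.279
vertex 1.891 1.003 -2.696
vertex 1.507 0.785 -3.469
endloop
endfacet
facet normal -0.432 -0.245 -0.868
outer loop
vertex 1.507 0.785 -3.469
vertex 2.969 -0.963 -3.704
vertex 2.245 -1.193 -3.279
endloop
endfacet
facet normal 0.432 0.245 0.868
outer loop
vertex 2.63 -0.975 -2.506
vertex 2.615 1.233 -3.121
vertex 1.891 1.003 -2.696
endloop
endfacet
facet normal 0.349 -0.933 0.090
outer loop
vertex 3.353 -0.745 -2.931
vertex 2.63 -0.975 -2.506
vertex 2.969 -0.963 -3.704
endloop
endfacet
facet normal 0.432 0.245 0.868
outer loop
vertex 3.353 -0.745 -2.931
vertex 2.615 1.233 -3.121
vertex 2.63 -0.975 -2.506
endloop
endfacet
facet normal -0.349 0.933 -0.090
outer loop
vertex 1.891 1.003 -2.696
vertex 2.615 1.233 -3.121
vertex 1.507 0.785 -3.469
endloop
endfacet
facet normal -0.432 -0.245 -0.868
outer loop
vertex 2.23 1.015 -3.894
vertex 2.969 -0.963 -3.704
vertex 1.507 0.785 -3.469
endloop
endfacet
facet normal -0.349 0.933 -0.089
outer loop
vertex 1.507 0.785 -3.469
vertex 2.615 1.233 -3.121
vertex 2.23 1.015 -3.894
endloop
endfacet
facet normal 0.832 0.264 -0.488
outer loop
vertex 2.23 1.015 -3.894
vertex 3.353 -0.745 -2.931
vertex 2.969 -0.963 -3.704
endloop
endfacet
facet normal 0.832 0.263 -0.489
outer loop
vertex 2.615 1.233 -3.121
vertex 3.353 -0.745 -2.931
vertex 2.23 1.015 -3.894
endloop
endfacet

endsolid


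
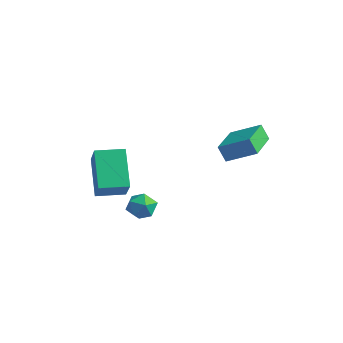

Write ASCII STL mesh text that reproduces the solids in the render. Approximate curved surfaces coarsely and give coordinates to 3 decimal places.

solid 
facet normal 0.187 0.982 -0.016
outer loop
vertex 1.081 -2.272 -1.412
vertex 0.671 -2.183 -0.77
vertex 1.424 -2.326 -0.727
endloop
endfacet
facet normal 0.723 0.616 -0.313
outer loop
vertex 1.081 -2.272 -1.412
vertex 1.424 -2.326 -0.727
vertex 1.603 -2.82 -1.286
endloop
endfacet
facet normal 0.457 0.238 -0.857
outer loop
vertex 1.081 -2.272 -1.412
vertex 1.603 -2.82 -1.286
vertex 0.961 -2.984 -1.674
endloop
endfacet
facet normal -0.244 0.371 -0.896
outer loop
vertex 1.081 -2.272 -1.412
vertex 0.961 -2.984 -1.674
vertex 0.385 -2.59 -1.354
endloop
endfacet
facet normal -0.411 0.830 -0.377
outer loop
vertex 1.081 -2.272 -1.412
vertex 0.385 -2.59 -1.354
vertex 0.671 -2.183 -0.77
endloop
endfacet
facet normal 0.972 0.156 0.173
outer loop
vertex 1.603 -2.82 -1.286
vertex 1.424 -2.326 -0.727
vertex 1.515 -3.07 -0.566
endloop
endfacet
facet normal 0.105 0.751 0.652
outer loop
vertex 1.424 -2.326 -0.727
vertex 0.671 -2.183 -0.77
vertex 0.939 -2.676 -0.246
endloop
endfacet
facet normal -0.861 0.504 0.070
outer loop
vertex 0.671 -2.183 -0.77
vertex 0.385 -2.59 -1.354
vertex 0.297 -2.84 -0.634
endloop
endfacet
facet normal -0.591 -0.239 -0.770
outer loop
vertex 0.385 -2.59 -1.354
vertex 0.961 -2.984 -1.674
vertex 0.476 -3.334 -1.193
endloop
endfacet
facet normal 0.543 -0.455 -0.706
outer loop
vertex 0.961 -2.984 -1.674
vertex 1.603 -2.82 -1.286
vertex 1.229 -3.477 -1.15
endloop
endfacet
facet normal 0.244 -0.371 0.896
outer loop
vertex 0.819 -3.388 -0.508
vertex 1.515 -3.07 -0.566
vertex 0.939 -2.676 -0.246
endloop
endfacet
facet normal -0.457 -0.238 0.857
outer loop
vertex 0.819 -3.388 -0.508
vertex 0.939 -2.676 -0.246
vertex 0.297 -2.84 -0.634
endloop
endfacet
facet normal -0.723 -0.616 0.313
outer loop
vertex 0.819 -3.388 -0.508
vertex 0.297 -2.84 -0.634
vertex 0.476 -3.334 -1.193
endloop
endfacet
facet normal -0.187 -0.982 0.016
outer loop
vertex 0.819 -3.388 -0.508
vertex 0.476 -3.334 -1.193
vertex 1.229 -3.477 -1.15
endloop
endfacet
facet normal 0.411 -0.830 0.377
outer loop
vertex 0.819 -3.388 -0.508
vertex 1.229 -3.477 -1.15
vertex 1.515 -3.07 -0.566
endloop
endfacet
facet normal 0.591 0.239 0.770
outer loop
vertex 0.939 -2.676 -0.246
vertex 1.515 -3.07 -0.566
vertex 1.424 -2.326 -0.727
endloop
endfacet
facet normal -0.543 0.455 0.706
outer loop
vertex 0.297 -2.84 -0.634
vertex 0.939 -2.676 -0.246
vertex 0.671 -2.183 -0.77
endloop
endfacet
facet normal -0.972 -0.156 -0.173
outer loop
vertex 0.476 -3.334 -1.193
vertex 0.297 -2.84 -0.634
vertex 0.385 -2.59 -1.354
endloop
endfacet
facet normal -0.105 -0.751 -0.652
outer loop
vertex 1.229 -3.477 -1.15
vertex 0.476 -3.334 -1.193
vertex 0.961 -2.984 -1.674
endloop
endfacet
facet normal 0.861 -0.504 -0.070
outer loop
vertex 1.515 -3.07 -0.566
vertex 1.229 -3.477 -1.15
vertex 1.603 -2.82 -1.286
endloop
endfacet
facet normal -0.622 0.363 -0.694
outer loop
vertex -2.417 -2.958 0.552
vertex -1.719 -1.791 0.538
vertex -1.174 -3.719 -0.96
endloop
endfacet
facet normal -0.513 -0.858 0.010
outer loop
vertex -0.061 -4.369 0.282
vertex -2.417 -2.958 0.552
vertex -1.174 -3.719 -0.96
endloop
endfacet
facet normal -0.622 0.363 -0.694
outer loop
vertex -1.174 -3.719 -0.96
vertex -1.719 -1.791 0.538
vertex -0.476 -2.552 -0.974
endloop
endfacet
facet normal 0.592 -0.363 -0.720
outer loop
vertex -0.476 -2.552 -0.974
vertex -0.061 -4.369 0.282
vertex -1.174 -3.719 -0.96
endloop
endfacet
facet normal -0.592 0.363 0.720
outer loop
vertex -2.417 -2.958 0.552
vertex -0.606 -2.441 1.78
vertex -1.719 -1.791 0.538
endloop
endfacet
facet normal -0.513 -0.858 0.010
outer loop
vertex -1.304 -3.608 1.794
vertex -2.417 -2.958 0.552
vertex -0.061 -4.369 0.282
endloop
endfacet
facet normal -0.592 0.363 0.720
outer loop
vertex -1.304 -3.608 1.794
vertex -0.606 -2.441 1.78
vertex -2.417 -2.958 0.552
endloop
endfacet
facet normal 0.513 0.858 -0.010
outer loop
vertex -1.719 -1.791 0.538
vertex -0.606 -2.441 1.78
vertex -0.476 -2.552 -0.974
endloop
endfacet
facet normal 0.592 -0.363 -0.720
outer loop
vertex 0.637 -3.202 0.268
vertex -0.061 -4.369 0.282
vertex -0.476 -2.552 -0.974
endloop
endfacet
facet normal 0.513 0.858 -0.010
outer loop
vertex -0.476 -2.552 -0.974
vertex -0.606 -2.441 1.78
vertex 0.637 -3.202 0.268
endloop
endfacet
facet normal 0.622 -0.363 0.694
outer loop
vertex 0.637 -3.202 0.268
vertex -1.304 -3.608 1.794
vertex -0.061 -4.369 0.282
endloop
endfacet
facet normal 0.622 -0.363 0.694
outer loop
vertex -0.606 -2.441 1.78
vertex -1.304 -3.608 1.794
vertex 0.637 -3.202 0.268
endloop
endfacet
facet normal -0.553 0.828 -0.095
outer loop
vertex 1.256 1.949 2.045
vertex 2.357 2.76 2.709
vertex 1.614 2.099 1.267
endloop
endfacet
facet normal -0.724 -0.534 -0.436
outer loop
vertex 2.803 0.32 1.471
vertex 1.256 1.949 2.045
vertex 1.614 2.099 1.267
endloop
endfacet
facet normal -0.554 0.827 -0.094
outer loop
vertex 1.614 2.099 1.267
vertex 2.357 2.76 2.709
vertex 2.715 2.911 1.931
endloop
endfacet
facet normal 0.412 0.173 -0.895
outer loop
vertex 2.715 2.911 1.931
vertex 2.803 0.32 1.471
vertex 1.614 2.099 1.267
endloop
endfacet
facet normal -0.412 -0.173 0.895
outer loop
vertex 1.256 1.949 2.045
vertex 3.546 0.981 2.913
vertex 2.357 2.76 2.709
endloop
endfacet
facet normal -0.724 -0.534 -0.437
outer loop
vertex 2.445 0.169 2.249
vertex 1.256 1.949 2.045
vertex 2.803 0.32 1.471
endloop
endfacet
facet normal -0.412 -0.173 0.895
outer loop
vertex 2.445 0.169 2.249
vertex 3.546 0.981 2.913
vertex 1.256 1.949 2.045
endloop
endfacet
facet normal 0.724 0.534 0.437
outer loop
vertex 2.357 2.76 2.709
vertex 3.546 0.981 2.913
vertex 2.715 2.911 1.931
endloop
endfacet
facet normal 0.412 0.173 -0.895
outer loop
vertex 3.904 1.131 2.135
vertex 2.803 0.32 1.471
vertex 2.715 2.911 1.931
endloop
endfacet
facet normal 0.724 0.534 0.436
outer loop
vertex 2.715 2.911 1.931
vertex 3.546 0.981 2.913
vertex 3.904 1.131 2.135
endloop
endfacet
facet normal 0.553 -0.828 0.094
outer loop
vertex 3.904 1.131 2.135
vertex 2.445 0.169 2.249
vertex 2.803 0.32 1.471
endloop
endfacet
facet normal 0.553 -0.828 0.095
outer loop
vertex 3.546 0.981 2.913
vertex 2.445 0.169 2.249
vertex 3.904 1.131 2.135
endloop
endfacet

endsolid


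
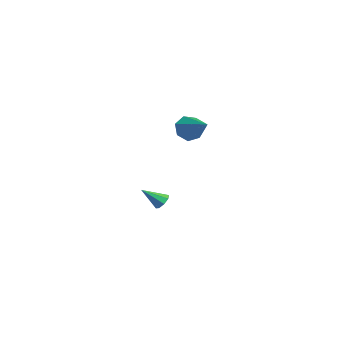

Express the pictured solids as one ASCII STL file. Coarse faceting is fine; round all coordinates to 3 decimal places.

solid 
facet normal 0.274 0.727 -0.630
outer loop
vertex -1.367 1.822 -2.969
vertex -1.734 1.66 -3.315
vertex -1.724 2.005 -2.913
endloop
endfacet
facet normal 0.269 0.238 0.933
outer loop
vertex -1.367 1.822 -2.969
vertex -1.724 2.005 -2.913
vertex -2.106 0.68 -2.465
endloop
endfacet
facet normal 0.278 0.726 -0.630
outer loop
vertex -1.724 2.005 -2.913
vertex -1.734 1.66 -3.315
vertex -2.087 1.987 -3.094
endloop
endfacet
facet normal -0.425 0.398 0.813
outer loop
vertex -1.724 2.005 -2.913
vertex -2.087 1.987 -3.094
vertex -2.106 0.68 -2.465
endloop
endfacet
facet normal 0.277 0.725 -0.631
outer loop
vertex -2.087 1.987 -3.094
vertex -1.734 1.66 -3.315
vertex -2.243 1.777 -3.404
endloop
endfacet
facet normal -0.922 0.179 0.343
outer loop
vertex -2.087 1.987 -3.094
vertex -2.243 1.777 -3.404
vertex -2.106 0.68 -2.465
endloop
endfacet
facet normal 0.277 0.725 -0.631
outer loop
vertex -2.243 1.777 -3.404
vertex -1.734 1.66 -3.315
vertex -2.101 1.498 -3.662
endloop
endfacet
facet normal -0.936 -0.290 -0.202
outer loop
vertex -2.243 1.777 -3.404
vertex -2.101 1.498 -3.662
vertex -2.106 0.68 -2.465
endloop
endfacet
facet normal 0.275 0.727 -0.630
outer loop
vertex -2.101 1.498 -3.662
vertex -1.734 1.66 -3.315
vertex -1.743 1.315 -3.717
endloop
endfacet
facet normal -0.453 -0.735 -0.504
outer loop
vertex -2.101 1.498 -3.662
vertex -1.743 1.315 -3.717
vertex -2.106 0.68 -2.465
endloop
endfacet
facet normal 0.276 0.726 -0.629
outer loop
vertex -1.743 1.315 -3.717
vertex -1.734 1.66 -3.315
vertex -1.38 1.333 -3.537
endloop
endfacet
facet normal 0.235 -0.893 -0.385
outer loop
vertex -1.743 1.315 -3.717
vertex -1.38 1.333 -3.537
vertex -2.106 0.68 -2.465
endloop
endfacet
facet normal 0.276 0.726 -0.630
outer loop
vertex -1.38 1.333 -3.537
vertex -1.734 1.66 -3.315
vertex -1.225 1.543 -3.227
endloop
endfacet
facet normal 0.735 -0.672 0.088
outer loop
vertex -1.38 1.333 -3.537
vertex -1.225 1.543 -3.227
vertex -2.106 0.68 -2.465
endloop
endfacet
facet normal 0.276 0.725 -0.632
outer loop
vertex -1.225 1.543 -3.227
vertex -1.734 1.66 -3.315
vertex -1.367 1.822 -2.969
endloop
endfacet
facet normal 0.747 -0.204 0.632
outer loop
vertex -1.225 1.543 -3.227
vertex -1.367 1.822 -2.969
vertex -2.106 0.68 -2.465
endloop
endfacet
facet normal -0.874 -0.150 -0.462
outer loop
vertex 2.87 1.048 2.886
vertex 2.496 1.258 3.525
vertex 2.73 1.699 2.939
endloop
endfacet
facet normal 0.730 0.210 -0.650
outer loop
vertex 2.87 1.048 2.886
vertex 2.73 1.699 2.939
vertex 4.024 1.522 4.335
endloop
endfacet
facet normal -0.873 -0.151 -0.463
outer loop
vertex 2.73 1.699 2.939
vertex 2.496 1.258 3.525
vertex 2.413 2.018 3.433
endloop
endfacet
facet normal 0.424 0.860 -0.284
outer loop
vertex 2.73 1.699 2.939
vertex 2.413 2.018 3.433
vertex 4.024 1.522 4.335
endloop
endfacet
facet normal -0.873 -0.151 -0.463
outer loop
vertex 2.413 2.018 3.433
vertex 2.496 1.258 3.525
vertex 2.158 1.765 3.997
endloop
endfacet
facet normal 0.041 0.905 0.424
outer loop
vertex 2.413 2.018 3.433
vertex 2.158 1.765 3.997
vertex 4.024 1.522 4.335
endloop
endfacet
facet normal -0.873 -0.152 -0.463
outer loop
vertex 2.158 1.765 3.997
vertex 2.496 1.258 3.525
vertex 2.158 1.13 4.205
endloop
endfacet
facet normal -0.130 0.309 0.942
outer loop
vertex 2.158 1.765 3.997
vertex 2.158 1.13 4.205
vertex 4.024 1.522 4.335
endloop
endfacet
facet normal -0.874 -0.149 -0.463
outer loop
vertex 2.158 1.13 4.205
vertex 2.496 1.258 3.525
vertex 2.411 0.591 3.901
endloop
endfacet
facet normal 0.039 -0.477 0.878
outer loop
vertex 2.158 1.13 4.205
vertex 2.411 0.591 3.901
vertex 4.024 1.522 4.335
endloop
endfacet
facet normal -0.873 -0.150 -0.464
outer loop
vertex 2.411 0.591 3.901
vertex 2.496 1.258 3.525
vertex 2.729 0.555 3.314
endloop
endfacet
facet normal 0.422 -0.862 0.281
outer loop
vertex 2.411 0.591 3.901
vertex 2.729 0.555 3.314
vertex 4.024 1.522 4.335
endloop
endfacet
facet normal -0.874 -0.151 -0.462
outer loop
vertex 2.729 0.555 3.314
vertex 2.496 1.258 3.525
vertex 2.87 1.048 2.886
endloop
endfacet
facet normal 0.729 -0.555 -0.399
outer loop
vertex 2.729 0.555 3.314
vertex 2.87 1.048 2.886
vertex 4.024 1.522 4.335
endloop
endfacet

endsolid


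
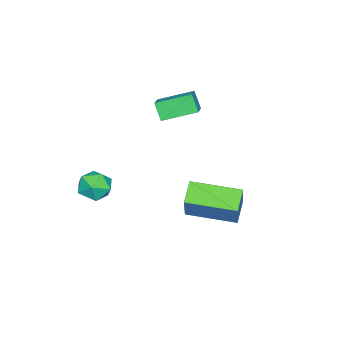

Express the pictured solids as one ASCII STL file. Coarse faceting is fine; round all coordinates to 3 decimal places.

solid 
facet normal -0.276 -0.455 0.846
outer loop
vertex -2.23 -1.857 4.315
vertex -3.37 -2.288 3.711
vertex -1.502 -3.147 3.859
endloop
endfacet
facet normal 0.838 0.316 0.445
outer loop
vertex -1.25 -2.732 3.089
vertex -2.23 -1.857 4.315
vertex -1.502 -3.147 3.859
endloop
endfacet
facet normal -0.277 -0.456 0.846
outer loop
vertex -1.502 -3.147 3.859
vertex -3.37 -2.288 3.711
vertex -2.641 -3.577 3.255
endloop
endfacet
facet normal 0.470 -0.832 -0.294
outer loop
vertex -2.641 -3.577 3.255
vertex -1.25 -2.732 3.089
vertex -1.502 -3.147 3.859
endloop
endfacet
facet normal -0.470 0.832 0.294
outer loop
vertex -2.23 -1.857 4.315
vertex -3.118 -1.873 2.941
vertex -3.37 -2.288 3.711
endloop
endfacet
facet normal 0.838 0.317 0.444
outer loop
vertex -1.979 -1.443 3.545
vertex -2.23 -1.857 4.315
vertex -1.25 -2.732 3.089
endloop
endfacet
facet normal -0.470 0.832 0.294
outer loop
vertex -1.979 -1.443 3.545
vertex -3.118 -1.873 2.941
vertex -2.23 -1.857 4.315
endloop
endfacet
facet normal -0.838 -0.317 -0.445
outer loop
vertex -3.37 -2.288 3.711
vertex -3.118 -1.873 2.941
vertex -2.641 -3.577 3.255
endloop
endfacet
facet normal 0.470 -0.832 -0.294
outer loop
vertex -2.39 -3.163 2.485
vertex -1.25 -2.732 3.089
vertex -2.641 -3.577 3.255
endloop
endfacet
facet normal -0.839 -0.316 -0.443
outer loop
vertex -2.641 -3.577 3.255
vertex -3.118 -1.873 2.941
vertex -2.39 -3.163 2.485
endloop
endfacet
facet normal 0.276 0.456 -0.846
outer loop
vertex -2.39 -3.163 2.485
vertex -1.979 -1.443 3.545
vertex -1.25 -2.732 3.089
endloop
endfacet
facet normal 0.277 0.455 -0.846
outer loop
vertex -3.118 -1.873 2.941
vertex -1.979 -1.443 3.545
vertex -2.39 -3.163 2.485
endloop
endfacet
facet normal -0.525 -0.228 -0.820
outer loop
vertex -0.841 -1.229 -0.54
vertex -1.393 0.797 -0.75
vertex 0.025 -1.055 -1.143
endloop
endfacet
facet normal 0.262 -0.960 0.099
outer loop
vertex 1.033 -0.617 0.43
vertex -0.841 -1.229 -0.54
vertex 0.025 -1.055 -1.143
endloop
endfacet
facet normal -0.526 -0.229 -0.819
outer loop
vertex 0.025 -1.055 -1.143
vertex -1.393 0.797 -0.75
vertex -0.527 0.97 -1.354
endloop
endfacet
facet normal 0.810 0.162 -0.564
outer loop
vertex -0.527 0.97 -1.354
vertex 1.033 -0.617 0.43
vertex 0.025 -1.055 -1.143
endloop
endfacet
facet normal -0.810 -0.162 0.564
outer loop
vertex -0.841 -1.229 -0.54
vertex -0.385 1.235 0.823
vertex -1.393 0.797 -0.75
endloop
endfacet
facet normal 0.262 -0.960 0.100
outer loop
vertex 0.167 -0.79 1.034
vertex -0.841 -1.229 -0.54
vertex 1.033 -0.617 0.43
endloop
endfacet
facet normal -0.810 -0.162 0.564
outer loop
vertex 0.167 -0.79 1.034
vertex -0.385 1.235 0.823
vertex -0.841 -1.229 -0.54
endloop
endfacet
facet normal -0.261 0.960 -0.100
outer loop
vertex -1.393 0.797 -0.75
vertex -0.385 1.235 0.823
vertex -0.527 0.97 -1.354
endloop
endfacet
facet normal 0.810 0.162 -0.564
outer loop
vertex 0.481 1.409 0.22
vertex 1.033 -0.617 0.43
vertex -0.527 0.97 -1.354
endloop
endfacet
facet normal -0.262 0.960 -0.100
outer loop
vertex -0.527 0.97 -1.354
vertex -0.385 1.235 0.823
vertex 0.481 1.409 0.22
endloop
endfacet
facet normal 0.526 0.228 0.819
outer loop
vertex 0.481 1.409 0.22
vertex 0.167 -0.79 1.034
vertex 1.033 -0.617 0.43
endloop
endfacet
facet normal 0.525 0.229 0.820
outer loop
vertex -0.385 1.235 0.823
vertex 0.167 -0.79 1.034
vertex 0.481 1.409 0.22
endloop
endfacet
facet normal -0.360 0.780 0.512
outer loop
vertex 1.935 -3.284 1.551
vertex 2.457 -3.42 2.126
vertex 2.645 -2.941 1.528
endloop
endfacet
facet normal -0.432 0.882 -0.190
outer loop
vertex 1.935 -3.284 1.551
vertex 2.645 -2.941 1.528
vertex 2.329 -3.238 0.87
endloop
endfacet
facet normal -0.822 0.345 -0.452
outer loop
vertex 1.935 -3.284 1.551
vertex 2.329 -3.238 0.87
vertex 1.946 -3.901 1.06
endloop
endfacet
facet normal -0.992 -0.088 0.088
outer loop
vertex 1.935 -3.284 1.551
vertex 1.946 -3.901 1.06
vertex 2.025 -4.013 1.837
endloop
endfacet
facet normal -0.706 0.181 0.684
outer loop
vertex 1.935 -3.284 1.551
vertex 2.025 -4.013 1.837
vertex 2.457 -3.42 2.126
endloop
endfacet
facet normal 0.218 0.846 -0.486
outer loop
vertex 2.329 -3.238 0.87
vertex 2.645 -2.941 1.528
vertex 3.095 -3.347 1.023
endloop
endfacet
facet normal 0.333 0.682 0.651
outer loop
vertex 2.645 -2.941 1.528
vertex 2.457 -3.42 2.126
vertex 3.174 -3.459 1.8
endloop
endfacet
facet normal -0.227 -0.288 0.930
outer loop
vertex 2.457 -3.42 2.126
vertex 2.025 -4.013 1.837
vertex 2.791 -4.122 1.99
endloop
endfacet
facet normal -0.690 -0.723 -0.034
outer loop
vertex 2.025 -4.013 1.837
vertex 1.946 -3.901 1.06
vertex 2.475 -4.419 1.332
endloop
endfacet
facet normal -0.415 -0.021 -0.910
outer loop
vertex 1.946 -3.901 1.06
vertex 2.329 -3.238 0.87
vertex 2.663 -3.94 0.734
endloop
endfacet
facet normal 0.992 0.088 -0.088
outer loop
vertex 3.185 -4.076 1.309
vertex 3.095 -3.347 1.023
vertex 3.174 -3.459 1.8
endloop
endfacet
facet normal 0.822 -0.345 0.452
outer loop
vertex 3.185 -4.076 1.309
vertex 3.174 -3.459 1.8
vertex 2.791 -4.122 1.99
endloop
endfacet
facet normal 0.432 -0.882 0.190
outer loop
vertex 3.185 -4.076 1.309
vertex 2.791 -4.122 1.99
vertex 2.475 -4.419 1.332
endloop
endfacet
facet normal 0.360 -0.780 -0.512
outer loop
vertex 3.185 -4.076 1.309
vertex 2.475 -4.419 1.332
vertex 2.663 -3.94 0.734
endloop
endfacet
facet normal 0.706 -0.181 -0.684
outer loop
vertex 3.185 -4.076 1.309
vertex 2.663 -3.94 0.734
vertex 3.095 -3.347 1.023
endloop
endfacet
facet normal 0.690 0.723 0.034
outer loop
vertex 3.174 -3.459 1.8
vertex 3.095 -3.347 1.023
vertex 2.645 -2.941 1.528
endloop
endfacet
facet normal 0.415 0.021 0.910
outer loop
vertex 2.791 -4.122 1.99
vertex 3.174 -3.459 1.8
vertex 2.457 -3.42 2.126
endloop
endfacet
facet normal -0.218 -0.846 0.486
outer loop
vertex 2.475 -4.419 1.332
vertex 2.791 -4.122 1.99
vertex 2.025 -4.013 1.837
endloop
endfacet
facet normal -0.333 -0.682 -0.651
outer loop
vertex 2.663 -3.94 0.734
vertex 2.475 -4.419 1.332
vertex 1.946 -3.901 1.06
endloop
endfacet
facet normal 0.227 0.288 -0.930
outer loop
vertex 3.095 -3.347 1.023
vertex 2.663 -3.94 0.734
vertex 2.329 -3.238 0.87
endloop
endfacet

endsolid


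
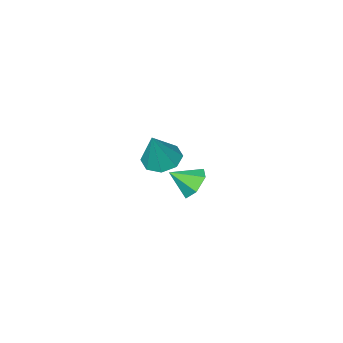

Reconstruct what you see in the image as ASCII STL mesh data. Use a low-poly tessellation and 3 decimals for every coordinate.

solid 
facet normal -0.702 0.446 -0.555
outer loop
vertex 2.517 1.455 2.963
vertex 2.157 0.833 2.918
vertex 2.021 1.29 3.458
endloop
endfacet
facet normal 0.505 0.529 0.682
outer loop
vertex 2.517 1.455 2.963
vertex 2.021 1.29 3.458
vertex 2.923 0.347 3.522
endloop
endfacet
facet normal -0.702 0.446 -0.555
outer loop
vertex 2.021 1.29 3.458
vertex 2.157 0.833 2.918
vertex 1.661 0.668 3.413
endloop
endfacet
facet normal -0.091 -0.019 0.996
outer loop
vertex 2.021 1.29 3.458
vertex 1.661 0.668 3.413
vertex 2.923 0.347 3.522
endloop
endfacet
facet normal -0.702 0.446 -0.555
outer loop
vertex 1.661 0.668 3.413
vertex 2.157 0.833 2.918
vertex 1.797 0.211 2.873
endloop
endfacet
facet normal -0.247 -0.769 0.589
outer loop
vertex 1.661 0.668 3.413
vertex 1.797 0.211 2.873
vertex 2.923 0.347 3.522
endloop
endfacet
facet normal -0.702 0.447 -0.554
outer loop
vertex 1.797 0.211 2.873
vertex 2.157 0.833 2.918
vertex 2.293 0.377 2.378
endloop
endfacet
facet normal 0.194 -0.972 -0.132
outer loop
vertex 1.797 0.211 2.873
vertex 2.293 0.377 2.378
vertex 2.923 0.347 3.522
endloop
endfacet
facet normal -0.702 0.447 -0.554
outer loop
vertex 2.293 0.377 2.378
vertex 2.157 0.833 2.918
vertex 2.653 0.999 2.423
endloop
endfacet
facet normal 0.789 -0.424 -0.445
outer loop
vertex 2.293 0.377 2.378
vertex 2.653 0.999 2.423
vertex 2.923 0.347 3.522
endloop
endfacet
facet normal -0.702 0.447 -0.554
outer loop
vertex 2.653 0.999 2.423
vertex 2.157 0.833 2.918
vertex 2.517 1.455 2.963
endloop
endfacet
facet normal 0.944 0.327 -0.038
outer loop
vertex 2.653 0.999 2.423
vertex 2.517 1.455 2.963
vertex 2.923 0.347 3.522
endloop
endfacet
facet normal -0.389 -0.196 -0.900
outer loop
vertex 1.181 -3.799 0.793
vertex 0.429 -3.877 1.135
vertex 0.864 -3.249 0.81
endloop
endfacet
facet normal 0.866 0.500 -0.027
outer loop
vertex 1.181 -3.799 0.793
vertex 0.864 -3.249 0.81
vertex 1.091 -3.543 2.665
endloop
endfacet
facet normal -0.389 -0.196 -0.900
outer loop
vertex 0.864 -3.249 0.81
vertex 0.429 -3.877 1.135
vertex 0.291 -3.067 1.018
endloop
endfacet
facet normal 0.336 0.936 0.107
outer loop
vertex 0.864 -3.249 0.81
vertex 0.291 -3.067 1.018
vertex 1.091 -3.543 2.665
endloop
endfacet
facet normal -0.389 -0.196 -0.900
outer loop
vertex 0.291 -3.067 1.018
vertex 0.429 -3.877 1.135
vertex -0.2 -3.36 1.294
endloop
endfacet
facet normal -0.297 0.869 0.395
outer loop
vertex 0.291 -3.067 1.018
vertex -0.2 -3.36 1.294
vertex 1.091 -3.543 2.665
endloop
endfacet
facet normal -0.389 -0.196 -0.900
outer loop
vertex -0.2 -3.36 1.294
vertex 0.429 -3.877 1.135
vertex -0.323 -3.956 1.477
endloop
endfacet
facet normal -0.661 0.342 0.668
outer loop
vertex -0.2 -3.36 1.294
vertex -0.323 -3.956 1.477
vertex 1.091 -3.543 2.665
endloop
endfacet
facet normal -0.389 -0.197 -0.900
outer loop
vertex -0.323 -3.956 1.477
vertex 0.429 -3.877 1.135
vertex -0.005 -4.506 1.46
endloop
endfacet
facet normal -0.545 -0.339 0.767
outer loop
vertex -0.323 -3.956 1.477
vertex -0.005 -4.506 1.46
vertex 1.091 -3.543 2.665
endloop
endfacet
facet normal -0.388 -0.197 -0.900
outer loop
vertex -0.005 -4.506 1.46
vertex 0.429 -3.877 1.135
vertex 0.567 -4.687 1.253
endloop
endfacet
facet normal -0.016 -0.774 0.633
outer loop
vertex -0.005 -4.506 1.46
vertex 0.567 -4.687 1.253
vertex 1.091 -3.543 2.665
endloop
endfacet
facet normal -0.389 -0.197 -0.900
outer loop
vertex 0.567 -4.687 1.253
vertex 0.429 -3.877 1.135
vertex 1.059 -4.395 0.976
endloop
endfacet
facet normal 0.615 -0.709 0.346
outer loop
vertex 0.567 -4.687 1.253
vertex 1.059 -4.395 0.976
vertex 1.091 -3.543 2.665
endloop
endfacet
facet normal -0.389 -0.197 -0.900
outer loop
vertex 1.059 -4.395 0.976
vertex 0.429 -3.877 1.135
vertex 1.181 -3.799 0.793
endloop
endfacet
facet normal 0.981 -0.179 0.072
outer loop
vertex 1.059 -4.395 0.976
vertex 1.181 -3.799 0.793
vertex 1.091 -3.543 2.665
endloop
endfacet

endsolid


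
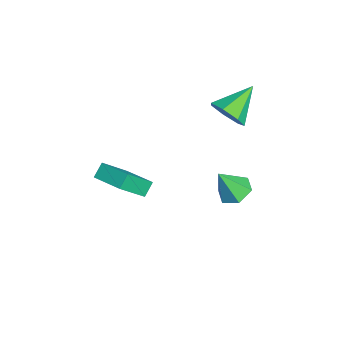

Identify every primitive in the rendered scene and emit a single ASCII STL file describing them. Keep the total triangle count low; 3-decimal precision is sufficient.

solid 
facet normal 0.531 -0.687 -0.496
outer loop
vertex 0.041 2.993 1.76
vertex -0.87 2.595 1.336
vertex -0.229 3.372 0.947
endloop
endfacet
facet normal 0.502 0.836 0.223
outer loop
vertex 0.041 2.993 1.76
vertex -0.229 3.372 0.947
vertex -1.99 4.045 2.384
endloop
endfacet
facet normal 0.531 -0.687 -0.497
outer loop
vertex -0.229 3.372 0.947
vertex -0.87 2.595 1.336
vertex -0.981 3.167 0.427
endloop
endfacet
facet normal 0.025 0.917 -0.398
outer loop
vertex -0.229 3.372 0.947
vertex -0.981 3.167 0.427
vertex -1.99 4.045 2.384
endloop
endfacet
facet normal 0.531 -0.687 -0.497
outer loop
vertex -0.981 3.167 0.427
vertex -0.87 2.595 1.336
vertex -1.649 2.531 0.592
endloop
endfacet
facet normal -0.638 0.524 -0.564
outer loop
vertex -0.981 3.167 0.427
vertex -1.649 2.531 0.592
vertex -1.99 4.045 2.384
endloop
endfacet
facet normal 0.531 -0.687 -0.496
outer loop
vertex -1.649 2.531 0.592
vertex -0.87 2.595 1.336
vertex -1.731 1.943 1.318
endloop
endfacet
facet normal -0.988 -0.046 -0.149
outer loop
vertex -1.649 2.531 0.592
vertex -1.731 1.943 1.318
vertex -1.99 4.045 2.384
endloop
endfacet
facet normal 0.531 -0.687 -0.496
outer loop
vertex -1.731 1.943 1.318
vertex -0.87 2.595 1.336
vertex -1.163 1.847 2.058
endloop
endfacet
facet normal -0.761 -0.366 0.536
outer loop
vertex -1.731 1.943 1.318
vertex -1.163 1.847 2.058
vertex -1.99 4.045 2.384
endloop
endfacet
facet normal 0.531 -0.687 -0.496
outer loop
vertex -1.163 1.847 2.058
vertex -0.87 2.595 1.336
vertex -0.375 2.314 2.255
endloop
endfacet
facet normal -0.129 -0.193 0.973
outer loop
vertex -1.163 1.847 2.058
vertex -0.375 2.314 2.255
vertex -1.99 4.045 2.384
endloop
endfacet
facet normal 0.531 -0.687 -0.496
outer loop
vertex -0.375 2.314 2.255
vertex -0.87 2.595 1.336
vertex 0.041 2.993 1.76
endloop
endfacet
facet normal 0.433 0.342 0.834
outer loop
vertex -0.375 2.314 2.255
vertex 0.041 2.993 1.76
vertex -1.99 4.045 2.384
endloop
endfacet
facet normal -0.340 0.581 -0.739
outer loop
vertex 0.177 -2.441 -1.624
vertex 1.467 -1.325 -1.34
vertex 0.692 -2.887 -2.212
endloop
endfacet
facet normal -0.746 -0.645 -0.164
outer loop
vertex 1.433 -4.155 -0.6
vertex 0.177 -2.441 -1.624
vertex 0.692 -2.887 -2.212
endloop
endfacet
facet normal -0.339 0.581 -0.740
outer loop
vertex 0.692 -2.887 -2.212
vertex 1.467 -1.325 -1.34
vertex 1.983 -1.771 -1.927
endloop
endfacet
facet normal 0.573 -0.496 -0.653
outer loop
vertex 1.983 -1.771 -1.927
vertex 1.433 -4.155 -0.6
vertex 0.692 -2.887 -2.212
endloop
endfacet
facet normal -0.573 0.496 0.653
outer loop
vertex 0.177 -2.441 -1.624
vertex 2.208 -2.593 0.272
vertex 1.467 -1.325 -1.34
endloop
endfacet
facet normal -0.746 -0.645 -0.165
outer loop
vertex 0.917 -3.709 -0.013
vertex 0.177 -2.441 -1.624
vertex 1.433 -4.155 -0.6
endloop
endfacet
facet normal -0.573 0.496 0.653
outer loop
vertex 0.917 -3.709 -0.013
vertex 2.208 -2.593 0.272
vertex 0.177 -2.441 -1.624
endloop
endfacet
facet normal 0.746 0.646 0.165
outer loop
vertex 1.467 -1.325 -1.34
vertex 2.208 -2.593 0.272
vertex 1.983 -1.771 -1.927
endloop
endfacet
facet normal 0.573 -0.496 -0.653
outer loop
vertex 2.723 -3.039 -0.316
vertex 1.433 -4.155 -0.6
vertex 1.983 -1.771 -1.927
endloop
endfacet
facet normal 0.746 0.645 0.165
outer loop
vertex 1.983 -1.771 -1.927
vertex 2.208 -2.593 0.272
vertex 2.723 -3.039 -0.316
endloop
endfacet
facet normal 0.340 -0.581 0.740
outer loop
vertex 2.723 -3.039 -0.316
vertex 0.917 -3.709 -0.013
vertex 1.433 -4.155 -0.6
endloop
endfacet
facet normal 0.340 -0.582 0.739
outer loop
vertex 2.208 -2.593 0.272
vertex 0.917 -3.709 -0.013
vertex 2.723 -3.039 -0.316
endloop
endfacet
facet normal -0.039 0.480 -0.877
outer loop
vertex -0.025 2.328 -5.156
vertex -0.556 3.051 -4.737
vertex 0.432 3.107 -4.75
endloop
endfacet
facet normal 0.820 -0.555 0.142
outer loop
vertex -0.025 2.328 -5.156
vertex 0.432 3.107 -4.75
vertex -0.484 2.169 -3.123
endloop
endfacet
facet normal -0.039 0.480 -0.877
outer loop
vertex 0.432 3.107 -4.75
vertex -0.556 3.051 -4.737
vertex -0.099 3.83 -4.331
endloop
endfacet
facet normal 0.781 0.239 0.577
outer loop
vertex 0.432 3.107 -4.75
vertex -0.099 3.83 -4.331
vertex -0.484 2.169 -3.123
endloop
endfacet
facet normal -0.039 0.480 -0.877
outer loop
vertex -0.099 3.83 -4.331
vertex -0.556 3.051 -4.737
vertex -1.087 3.774 -4.318
endloop
endfacet
facet normal -0.023 0.591 0.806
outer loop
vertex -0.099 3.83 -4.331
vertex -1.087 3.774 -4.318
vertex -0.484 2.169 -3.123
endloop
endfacet
facet normal -0.040 0.479 -0.877
outer loop
vertex -1.087 3.774 -4.318
vertex -0.556 3.051 -4.737
vertex -1.544 2.995 -4.723
endloop
endfacet
facet normal -0.787 0.150 0.599
outer loop
vertex -1.087 3.774 -4.318
vertex -1.544 2.995 -4.723
vertex -0.484 2.169 -3.123
endloop
endfacet
facet normal -0.040 0.479 -0.877
outer loop
vertex -1.544 2.995 -4.723
vertex -0.556 3.051 -4.737
vertex -1.013 2.272 -5.142
endloop
endfacet
facet normal -0.748 -0.644 0.163
outer loop
vertex -1.544 2.995 -4.723
vertex -1.013 2.272 -5.142
vertex -0.484 2.169 -3.123
endloop
endfacet
facet normal -0.040 0.479 -0.877
outer loop
vertex -1.013 2.272 -5.142
vertex -0.556 3.051 -4.737
vertex -0.025 2.328 -5.156
endloop
endfacet
facet normal 0.056 -0.996 -0.065
outer loop
vertex -1.013 2.272 -5.142
vertex -0.025 2.328 -5.156
vertex -0.484 2.169 -3.123
endloop
endfacet

endsolid


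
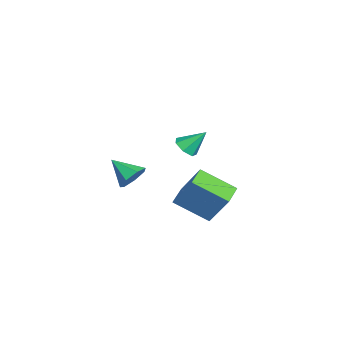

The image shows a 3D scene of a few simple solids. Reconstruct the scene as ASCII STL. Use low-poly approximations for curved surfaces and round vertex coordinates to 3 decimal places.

solid 
facet normal 0.461 0.702 -0.543
outer loop
vertex 3.187 -1.251 0.874
vertex 2.775 -1.465 0.247
vertex 2.597 -0.931 0.787
endloop
endfacet
facet normal -0.057 0.164 0.985
outer loop
vertex 3.187 -1.251 0.874
vertex 2.597 -0.931 0.787
vertex 2.125 -2.455 1.013
endloop
endfacet
facet normal 0.461 0.702 -0.543
outer loop
vertex 2.597 -0.931 0.787
vertex 2.775 -1.465 0.247
vertex 2.141 -1.013 0.294
endloop
endfacet
facet normal -0.722 0.315 0.616
outer loop
vertex 2.597 -0.931 0.787
vertex 2.141 -1.013 0.294
vertex 2.125 -2.455 1.013
endloop
endfacet
facet normal 0.460 0.702 -0.543
outer loop
vertex 2.141 -1.013 0.294
vertex 2.775 -1.465 0.247
vertex 2.162 -1.436 -0.235
endloop
endfacet
facet normal -0.999 -0.006 -0.035
outer loop
vertex 2.141 -1.013 0.294
vertex 2.162 -1.436 -0.235
vertex 2.125 -2.455 1.013
endloop
endfacet
facet normal 0.460 0.702 -0.543
outer loop
vertex 2.162 -1.436 -0.235
vertex 2.775 -1.465 0.247
vertex 2.645 -1.88 -0.4
endloop
endfacet
facet normal -0.678 -0.560 -0.477
outer loop
vertex 2.162 -1.436 -0.235
vertex 2.645 -1.88 -0.4
vertex 2.125 -2.455 1.013
endloop
endfacet
facet normal 0.462 0.701 -0.543
outer loop
vertex 2.645 -1.88 -0.4
vertex 2.775 -1.465 0.247
vertex 3.225 -2.013 -0.078
endloop
endfacet
facet normal -0.003 -0.926 -0.378
outer loop
vertex 2.645 -1.88 -0.4
vertex 3.225 -2.013 -0.078
vertex 2.125 -2.455 1.013
endloop
endfacet
facet normal 0.461 0.701 -0.544
outer loop
vertex 3.225 -2.013 -0.078
vertex 2.775 -1.465 0.247
vertex 3.467 -1.732 0.489
endloop
endfacet
facet normal 0.522 -0.832 0.189
outer loop
vertex 3.225 -2.013 -0.078
vertex 3.467 -1.732 0.489
vertex 2.125 -2.455 1.013
endloop
endfacet
facet normal 0.461 0.702 -0.542
outer loop
vertex 3.467 -1.732 0.489
vertex 2.775 -1.465 0.247
vertex 3.187 -1.251 0.874
endloop
endfacet
facet normal 0.497 -0.347 0.795
outer loop
vertex 3.467 -1.732 0.489
vertex 3.187 -1.251 0.874
vertex 2.125 -2.455 1.013
endloop
endfacet
facet normal -0.310 -0.442 -0.841
outer loop
vertex 2.87 0.251 -1.202
vertex 1.804 0.594 -0.989
vertex 3.197 1.873 -2.175
endloop
endfacet
facet normal 0.935 -0.301 -0.187
outer loop
vertex 3.796 2.726 -0.551
vertex 2.87 0.251 -1.202
vertex 3.197 1.873 -2.175
endloop
endfacet
facet normal -0.310 -0.442 -0.841
outer loop
vertex 3.197 1.873 -2.175
vertex 1.804 0.594 -0.989
vertex 2.131 2.216 -1.962
endloop
endfacet
facet normal 0.171 0.845 -0.507
outer loop
vertex 2.131 2.216 -1.962
vertex 3.796 2.726 -0.551
vertex 3.197 1.873 -2.175
endloop
endfacet
facet normal -0.171 -0.845 0.507
outer loop
vertex 2.87 0.251 -1.202
vertex 2.403 1.447 0.635
vertex 1.804 0.594 -0.989
endloop
endfacet
facet normal 0.935 -0.301 -0.187
outer loop
vertex 3.469 1.104 0.422
vertex 2.87 0.251 -1.202
vertex 3.796 2.726 -0.551
endloop
endfacet
facet normal -0.171 -0.845 0.507
outer loop
vertex 3.469 1.104 0.422
vertex 2.403 1.447 0.635
vertex 2.87 0.251 -1.202
endloop
endfacet
facet normal -0.935 0.301 0.187
outer loop
vertex 1.804 0.594 -0.989
vertex 2.403 1.447 0.635
vertex 2.131 2.216 -1.962
endloop
endfacet
facet normal 0.171 0.845 -0.507
outer loop
vertex 2.73 3.069 -0.338
vertex 3.796 2.726 -0.551
vertex 2.131 2.216 -1.962
endloop
endfacet
facet normal -0.935 0.301 0.187
outer loop
vertex 2.131 2.216 -1.962
vertex 2.403 1.447 0.635
vertex 2.73 3.069 -0.338
endloop
endfacet
facet normal 0.310 0.442 0.841
outer loop
vertex 2.73 3.069 -0.338
vertex 3.469 1.104 0.422
vertex 3.796 2.726 -0.551
endloop
endfacet
facet normal 0.310 0.442 0.841
outer loop
vertex 2.403 1.447 0.635
vertex 3.469 1.104 0.422
vertex 2.73 3.069 -0.338
endloop
endfacet
facet normal 0.005 -0.688 -0.725
outer loop
vertex -2.552 0.968 -1.288
vertex -3.098 0.648 -0.988
vertex -3.1 1.156 -1.47
endloop
endfacet
facet normal 0.391 0.881 -0.268
outer loop
vertex -2.552 0.968 -1.288
vertex -3.1 1.156 -1.47
vertex -3.102 1.612 0.028
endloop
endfacet
facet normal 0.001 -0.688 -0.725
outer loop
vertex -3.1 1.156 -1.47
vertex -3.098 0.648 -0.988
vertex -3.646 0.963 -1.288
endloop
endfacet
facet normal -0.399 0.877 -0.267
outer loop
vertex -3.1 1.156 -1.47
vertex -3.646 0.963 -1.288
vertex -3.102 1.612 0.028
endloop
endfacet
facet normal 0.003 -0.687 -0.727
outer loop
vertex -3.646 0.963 -1.288
vertex -3.098 0.648 -0.988
vertex -3.78 0.532 -0.881
endloop
endfacet
facet normal -0.891 0.426 0.158
outer loop
vertex -3.646 0.963 -1.288
vertex -3.78 0.532 -0.881
vertex -3.102 1.612 0.028
endloop
endfacet
facet normal 0.003 -0.688 -0.726
outer loop
vertex -3.78 0.532 -0.881
vertex -3.098 0.648 -0.988
vertex -3.4 0.189 -0.554
endloop
endfacet
facet normal -0.713 -0.133 0.689
outer loop
vertex -3.78 0.532 -0.881
vertex -3.4 0.189 -0.554
vertex -3.102 1.612 0.028
endloop
endfacet
facet normal 0.003 -0.688 -0.725
outer loop
vertex -3.4 0.189 -0.554
vertex -3.098 0.648 -0.988
vertex -2.792 0.192 -0.554
endloop
endfacet
facet normal 0.002 -0.379 0.925
outer loop
vertex -3.4 0.189 -0.554
vertex -2.792 0.192 -0.554
vertex -3.102 1.612 0.028
endloop
endfacet
facet normal 0.003 -0.688 -0.725
outer loop
vertex -2.792 0.192 -0.554
vertex -3.098 0.648 -0.988
vertex -2.415 0.538 -0.881
endloop
endfacet
facet normal 0.714 -0.127 0.689
outer loop
vertex -2.792 0.192 -0.554
vertex -2.415 0.538 -0.881
vertex -3.102 1.612 0.028
endloop
endfacet
facet normal 0.003 -0.687 -0.727
outer loop
vertex -2.415 0.538 -0.881
vertex -3.098 0.648 -0.988
vertex -2.552 0.968 -1.288
endloop
endfacet
facet normal 0.887 0.433 0.159
outer loop
vertex -2.415 0.538 -0.881
vertex -2.552 0.968 -1.288
vertex -3.102 1.612 0.028
endloop
endfacet

endsolid
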